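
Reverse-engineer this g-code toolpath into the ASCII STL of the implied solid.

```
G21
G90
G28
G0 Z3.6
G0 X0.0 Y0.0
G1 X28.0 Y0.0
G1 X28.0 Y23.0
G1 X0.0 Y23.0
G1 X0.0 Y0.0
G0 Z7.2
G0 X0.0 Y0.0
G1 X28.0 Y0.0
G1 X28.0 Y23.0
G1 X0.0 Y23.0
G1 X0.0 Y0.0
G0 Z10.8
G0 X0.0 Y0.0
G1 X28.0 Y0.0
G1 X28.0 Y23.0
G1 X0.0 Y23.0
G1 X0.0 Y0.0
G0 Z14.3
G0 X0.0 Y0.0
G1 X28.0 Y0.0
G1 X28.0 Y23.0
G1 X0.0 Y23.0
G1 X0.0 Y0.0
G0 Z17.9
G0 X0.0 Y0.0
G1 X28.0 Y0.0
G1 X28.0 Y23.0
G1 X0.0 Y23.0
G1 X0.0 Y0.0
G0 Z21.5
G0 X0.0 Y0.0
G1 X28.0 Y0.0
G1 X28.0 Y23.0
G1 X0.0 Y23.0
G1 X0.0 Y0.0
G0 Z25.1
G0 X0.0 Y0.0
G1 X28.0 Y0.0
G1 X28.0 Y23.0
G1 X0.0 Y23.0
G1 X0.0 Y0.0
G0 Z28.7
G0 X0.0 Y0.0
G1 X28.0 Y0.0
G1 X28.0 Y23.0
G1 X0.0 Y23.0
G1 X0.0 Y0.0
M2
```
solid part
  facet normal 0.0000 0.0000 -1.0000
    outer loop
      vertex 28.0 23.0 0.0
      vertex 28.0 0.0 0.0
      vertex 0.0 0.0 0.0
    endloop
  endfacet
  facet normal 0.0000 0.0000 -1.0000
    outer loop
      vertex 0.0 23.0 0.0
      vertex 28.0 23.0 0.0
      vertex 0.0 0.0 0.0
    endloop
  endfacet
  facet normal 0.0000 0.0000 1.0000
    outer loop
      vertex 0.0 0.0 28.7
      vertex 28.0 0.0 28.7
      vertex 28.0 23.0 28.7
    endloop
  endfacet
  facet normal 0.0000 0.0000 1.0000
    outer loop
      vertex 0.0 0.0 28.7
      vertex 28.0 23.0 28.7
      vertex 0.0 23.0 28.7
    endloop
  endfacet
  facet normal 0.0000 -1.0000 0.0000
    outer loop
      vertex 0.0 0.0 0.0
      vertex 28.0 0.0 0.0
      vertex 28.0 0.0 28.7
    endloop
  endfacet
  facet normal 0.0000 -1.0000 0.0000
    outer loop
      vertex 0.0 0.0 0.0
      vertex 28.0 0.0 28.7
      vertex 0.0 0.0 28.7
    endloop
  endfacet
  facet normal 0.0000 1.0000 0.0000
    outer loop
      vertex 28.0 23.0 28.7
      vertex 28.0 23.0 0.0
      vertex 0.0 23.0 0.0
    endloop
  endfacet
  facet normal 0.0000 1.0000 0.0000
    outer loop
      vertex 0.0 23.0 28.7
      vertex 28.0 23.0 28.7
      vertex 0.0 23.0 0.0
    endloop
  endfacet
  facet normal -1.0000 0.0000 0.0000
    outer loop
      vertex 0.0 23.0 28.7
      vertex 0.0 23.0 0.0
      vertex 0.0 0.0 0.0
    endloop
  endfacet
  facet normal -1.0000 0.0000 0.0000
    outer loop
      vertex 0.0 0.0 28.7
      vertex 0.0 23.0 28.7
      vertex 0.0 0.0 0.0
    endloop
  endfacet
  facet normal 1.0000 0.0000 0.0000
    outer loop
      vertex 28.0 0.0 0.0
      vertex 28.0 23.0 0.0
      vertex 28.0 23.0 28.7
    endloop
  endfacet
  facet normal 1.0000 0.0000 0.0000
    outer loop
      vertex 28.0 0.0 0.0
      vertex 28.0 23.0 28.7
      vertex 28.0 0.0 28.7
    endloop
  endfacet
endsolid part

The G0 Z moves step by Δz≈3.6 mm. Every layer's G1 loop is the same polygon, so the solid is a straight extrusion of it from z=0 to z≈28.7. Closing with flat bottom and top caps and triangulating gives 12 facets — a rectangular box, roughly 28 × 23 mm footprint and 28.7 mm tall.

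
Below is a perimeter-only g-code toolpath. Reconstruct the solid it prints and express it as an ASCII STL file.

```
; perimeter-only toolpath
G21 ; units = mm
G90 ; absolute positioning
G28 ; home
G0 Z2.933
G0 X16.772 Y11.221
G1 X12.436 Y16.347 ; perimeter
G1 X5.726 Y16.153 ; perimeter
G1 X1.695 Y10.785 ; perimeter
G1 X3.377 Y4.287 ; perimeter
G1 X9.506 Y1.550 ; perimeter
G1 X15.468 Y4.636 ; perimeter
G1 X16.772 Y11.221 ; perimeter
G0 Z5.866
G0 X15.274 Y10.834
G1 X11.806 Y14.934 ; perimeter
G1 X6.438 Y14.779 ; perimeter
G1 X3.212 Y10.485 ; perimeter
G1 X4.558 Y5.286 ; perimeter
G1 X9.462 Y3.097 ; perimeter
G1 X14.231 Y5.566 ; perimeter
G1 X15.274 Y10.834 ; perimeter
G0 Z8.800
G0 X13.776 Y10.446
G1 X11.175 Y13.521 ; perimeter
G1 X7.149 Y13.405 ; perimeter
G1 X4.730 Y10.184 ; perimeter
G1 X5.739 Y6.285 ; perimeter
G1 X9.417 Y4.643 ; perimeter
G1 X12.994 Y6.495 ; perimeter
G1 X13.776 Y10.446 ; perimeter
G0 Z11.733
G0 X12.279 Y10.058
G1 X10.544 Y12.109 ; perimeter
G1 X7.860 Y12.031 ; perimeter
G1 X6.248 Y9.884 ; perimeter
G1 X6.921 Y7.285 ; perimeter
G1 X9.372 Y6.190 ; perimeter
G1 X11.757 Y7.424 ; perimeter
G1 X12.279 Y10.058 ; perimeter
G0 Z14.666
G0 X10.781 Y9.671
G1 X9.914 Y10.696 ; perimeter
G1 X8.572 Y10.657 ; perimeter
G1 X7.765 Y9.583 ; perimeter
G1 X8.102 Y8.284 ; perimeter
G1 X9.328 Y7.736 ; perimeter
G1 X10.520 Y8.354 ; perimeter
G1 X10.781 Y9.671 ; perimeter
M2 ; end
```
solid part
  facet normal 0.0000 0.0000 -1.0000
    outer loop
      vertex 5.015 17.527 0.000
      vertex 13.067 17.760 0.000
      vertex 18.270 11.609 0.000
    endloop
  endfacet
  facet normal 0.0000 0.0000 -1.0000
    outer loop
      vertex 0.177 11.086 0.000
      vertex 5.015 17.527 0.000
      vertex 18.270 11.609 0.000
    endloop
  endfacet
  facet normal 0.0000 0.0000 -1.0000
    outer loop
      vertex 2.196 3.288 0.000
      vertex 0.177 11.086 0.000
      vertex 18.270 11.609 0.000
    endloop
  endfacet
  facet normal 0.0000 0.0000 -1.0000
    outer loop
      vertex 9.551 0.004 0.000
      vertex 2.196 3.288 0.000
      vertex 18.270 11.609 0.000
    endloop
  endfacet
  facet normal 0.0000 0.0000 -1.0000
    outer loop
      vertex 16.705 3.707 0.000
      vertex 9.551 0.004 0.000
      vertex 18.270 11.609 0.000
    endloop
  endfacet
  facet normal 0.6896 0.5833 0.4292
    outer loop
      vertex 18.270 11.609 0.000
      vertex 13.067 17.760 0.000
      vertex 9.283 9.283 17.599
    endloop
  endfacet
  facet normal -0.0261 0.9028 0.4292
    outer loop
      vertex 13.067 17.760 0.000
      vertex 5.015 17.527 0.000
      vertex 9.283 9.283 17.599
    endloop
  endfacet
  facet normal -0.7222 0.5424 0.4292
    outer loop
      vertex 5.015 17.527 0.000
      vertex 0.177 11.086 0.000
      vertex 9.283 9.283 17.599
    endloop
  endfacet
  facet normal -0.8744 -0.2264 0.4292
    outer loop
      vertex 0.177 11.086 0.000
      vertex 2.196 3.288 0.000
      vertex 9.283 9.283 17.599
    endloop
  endfacet
  facet normal -0.3682 -0.8247 0.4292
    outer loop
      vertex 2.196 3.288 0.000
      vertex 9.551 0.004 0.000
      vertex 9.283 9.283 17.599
    endloop
  endfacet
  facet normal 0.4152 -0.8021 0.4292
    outer loop
      vertex 9.551 0.004 0.000
      vertex 16.705 3.707 0.000
      vertex 9.283 9.283 17.599
    endloop
  endfacet
  facet normal 0.8860 -0.1755 0.4292
    outer loop
      vertex 16.705 3.707 0.000
      vertex 18.270 11.609 0.000
      vertex 9.283 9.283 17.599
    endloop
  endfacet
endsolid part

The G0 Z moves step by Δz≈2.933 mm. The G1 loops shrink linearly with z, so the solid tapers from its base footprint up to z≈17.6. Closing with a flat bottom cap and the tapered top and triangulating gives 12 facets — a regular 7-sided pyramid, base circumscribed radius ≈ 9.28 mm, apex at z ≈ 17.6 mm.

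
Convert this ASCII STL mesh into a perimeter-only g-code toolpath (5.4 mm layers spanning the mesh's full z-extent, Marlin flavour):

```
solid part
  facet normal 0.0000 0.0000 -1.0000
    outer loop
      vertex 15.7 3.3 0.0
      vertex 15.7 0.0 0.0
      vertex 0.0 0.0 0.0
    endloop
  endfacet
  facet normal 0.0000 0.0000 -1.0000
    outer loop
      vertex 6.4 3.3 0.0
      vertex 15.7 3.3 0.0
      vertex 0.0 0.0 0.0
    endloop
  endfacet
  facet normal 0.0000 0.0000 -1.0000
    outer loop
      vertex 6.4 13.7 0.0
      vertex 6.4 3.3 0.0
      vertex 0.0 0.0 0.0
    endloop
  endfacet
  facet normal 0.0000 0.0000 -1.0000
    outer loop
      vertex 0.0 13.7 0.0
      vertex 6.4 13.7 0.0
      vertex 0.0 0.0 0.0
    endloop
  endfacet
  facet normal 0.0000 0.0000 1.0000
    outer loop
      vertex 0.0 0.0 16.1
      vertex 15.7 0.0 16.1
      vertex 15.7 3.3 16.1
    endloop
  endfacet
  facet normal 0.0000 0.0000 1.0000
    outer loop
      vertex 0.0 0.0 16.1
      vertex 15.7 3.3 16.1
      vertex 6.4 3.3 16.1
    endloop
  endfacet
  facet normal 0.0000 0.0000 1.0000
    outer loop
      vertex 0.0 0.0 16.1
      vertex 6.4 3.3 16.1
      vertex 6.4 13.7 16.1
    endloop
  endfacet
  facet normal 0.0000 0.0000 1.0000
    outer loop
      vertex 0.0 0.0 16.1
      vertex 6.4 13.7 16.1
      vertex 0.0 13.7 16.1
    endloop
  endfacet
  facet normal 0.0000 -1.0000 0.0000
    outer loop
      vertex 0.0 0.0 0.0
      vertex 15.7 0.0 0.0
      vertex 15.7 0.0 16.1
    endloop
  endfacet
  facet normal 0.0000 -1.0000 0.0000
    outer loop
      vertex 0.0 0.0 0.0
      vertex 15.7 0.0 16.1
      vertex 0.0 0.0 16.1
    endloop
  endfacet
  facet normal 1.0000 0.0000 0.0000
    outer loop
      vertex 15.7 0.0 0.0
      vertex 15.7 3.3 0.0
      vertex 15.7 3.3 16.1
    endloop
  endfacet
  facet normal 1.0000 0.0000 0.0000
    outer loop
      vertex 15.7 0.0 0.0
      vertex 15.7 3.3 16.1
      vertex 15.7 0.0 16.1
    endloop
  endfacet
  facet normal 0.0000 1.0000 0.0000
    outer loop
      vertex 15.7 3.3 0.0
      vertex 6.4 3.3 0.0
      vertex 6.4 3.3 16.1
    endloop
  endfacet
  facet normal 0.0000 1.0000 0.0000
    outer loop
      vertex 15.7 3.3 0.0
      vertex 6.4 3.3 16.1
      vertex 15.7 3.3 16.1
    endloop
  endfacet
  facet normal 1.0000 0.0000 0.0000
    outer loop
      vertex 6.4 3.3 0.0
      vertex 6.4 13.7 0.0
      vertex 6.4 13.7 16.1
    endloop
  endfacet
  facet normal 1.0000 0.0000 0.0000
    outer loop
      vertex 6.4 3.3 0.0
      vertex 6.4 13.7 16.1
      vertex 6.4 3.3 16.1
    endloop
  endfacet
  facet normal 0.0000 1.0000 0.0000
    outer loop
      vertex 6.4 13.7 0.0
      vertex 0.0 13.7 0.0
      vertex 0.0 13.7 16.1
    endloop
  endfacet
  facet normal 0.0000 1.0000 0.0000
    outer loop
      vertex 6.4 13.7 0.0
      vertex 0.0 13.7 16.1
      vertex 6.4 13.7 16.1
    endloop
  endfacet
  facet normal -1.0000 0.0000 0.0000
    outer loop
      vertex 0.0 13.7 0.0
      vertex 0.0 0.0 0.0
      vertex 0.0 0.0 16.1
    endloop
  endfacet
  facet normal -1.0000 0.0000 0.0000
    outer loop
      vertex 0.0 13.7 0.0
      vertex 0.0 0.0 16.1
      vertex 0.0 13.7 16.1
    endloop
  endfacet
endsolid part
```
; perimeter-only toolpath
G21 ; units = mm
G90 ; absolute positioning
G28 ; home
; layer 1
G0 Z5.4
G0 X0.0 Y0.0
G1 X15.7 Y0.0
G1 X15.7 Y3.3
G1 X6.4 Y3.3
G1 X6.4 Y13.7
G1 X0.0 Y13.7
G1 X0.0 Y0.0
; layer 2
G0 Z10.7
G0 X0.0 Y0.0
G1 X15.7 Y0.0
G1 X15.7 Y3.3
G1 X6.4 Y3.3
G1 X6.4 Y13.7
G1 X0.0 Y13.7
G1 X0.0 Y0.0
; layer 3
G0 Z16.1
G0 X0.0 Y0.0
G1 X15.7 Y0.0
G1 X15.7 Y3.3
G1 X6.4 Y3.3
G1 X6.4 Y13.7
G1 X0.0 Y13.7
G1 X0.0 Y0.0
M2 ; end

The solid is an L-shaped prism: outer 15.7 × 13.7 mm, arm thicknesses ≈ 3.3 mm (horizontal) and 6.4 mm (vertical), extruded 16.1 mm in z. Slicing at Δz = 5.4 mm — 3 equal slices spanning the solid's height, so layer i sits at z = i·h/3 — gives 3 non-empty perimeters. Each is a 6-segment closed polygon; G0 lifts to the layer z and rapids to the start vertex, then G1 traces the edges.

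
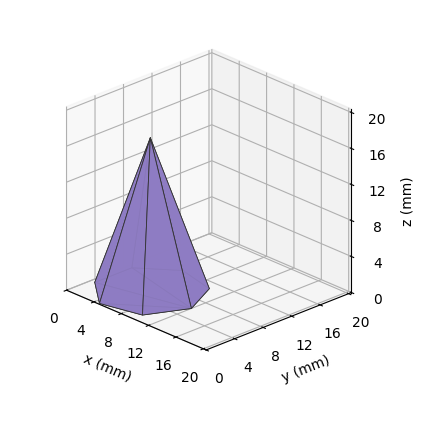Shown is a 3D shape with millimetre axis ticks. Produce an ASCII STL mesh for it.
Reading the render: the shape is a regular 7-sided pyramid, base circumscribed radius ≈ 6 mm, apex at z ≈ 17 mm (dimensions read to the nearest mm from the axis ticks). For the STL, each face is triangulated and given an outward normal.

solid part
  facet normal 0.0000 0.0000 -1.0000
    outer loop
      vertex 4.66 11.85 0.00
      vertex 9.74 10.69 0.00
      vertex 12.00 6.00 0.00
    endloop
  endfacet
  facet normal 0.0000 0.0000 -1.0000
    outer loop
      vertex 0.59 8.60 0.00
      vertex 4.66 11.85 0.00
      vertex 12.00 6.00 0.00
    endloop
  endfacet
  facet normal 0.0000 0.0000 -1.0000
    outer loop
      vertex 0.59 3.40 0.00
      vertex 0.59 8.60 0.00
      vertex 12.00 6.00 0.00
    endloop
  endfacet
  facet normal 0.0000 0.0000 -1.0000
    outer loop
      vertex 4.66 0.15 0.00
      vertex 0.59 3.40 0.00
      vertex 12.00 6.00 0.00
    endloop
  endfacet
  facet normal 0.0000 0.0000 -1.0000
    outer loop
      vertex 9.74 1.31 0.00
      vertex 4.66 0.15 0.00
      vertex 12.00 6.00 0.00
    endloop
  endfacet
  facet normal 0.8585 0.4137 0.3030
    outer loop
      vertex 12.00 6.00 0.00
      vertex 9.74 10.69 0.00
      vertex 6.00 6.00 17.00
    endloop
  endfacet
  facet normal 0.2122 0.9291 0.3030
    outer loop
      vertex 9.74 10.69 0.00
      vertex 4.66 11.85 0.00
      vertex 6.00 6.00 17.00
    endloop
  endfacet
  facet normal -0.5946 0.7447 0.3031
    outer loop
      vertex 4.66 11.85 0.00
      vertex 0.59 8.60 0.00
      vertex 6.00 6.00 17.00
    endloop
  endfacet
  facet normal -0.9529 0.0000 0.3032
    outer loop
      vertex 0.59 8.60 0.00
      vertex 0.59 3.40 0.00
      vertex 6.00 6.00 17.00
    endloop
  endfacet
  facet normal -0.5946 -0.7447 0.3031
    outer loop
      vertex 0.59 3.40 0.00
      vertex 4.66 0.15 0.00
      vertex 6.00 6.00 17.00
    endloop
  endfacet
  facet normal 0.2122 -0.9291 0.3030
    outer loop
      vertex 4.66 0.15 0.00
      vertex 9.74 1.31 0.00
      vertex 6.00 6.00 17.00
    endloop
  endfacet
  facet normal 0.8585 -0.4137 0.3030
    outer loop
      vertex 9.74 1.31 0.00
      vertex 12.00 6.00 0.00
      vertex 6.00 6.00 17.00
    endloop
  endfacet
endsolid part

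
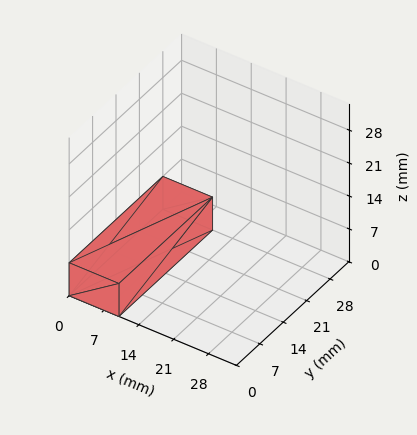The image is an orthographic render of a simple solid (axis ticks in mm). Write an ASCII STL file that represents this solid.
Reading the render: the shape is a rectangular box, roughly 10 × 28 mm footprint and 7 mm tall (dimensions read to the nearest mm from the axis ticks). For the STL, each face is triangulated and given an outward normal.

solid part
  facet normal 0.0000 0.0000 -1.0000
    outer loop
      vertex 10.000 28.000 0.000
      vertex 10.000 0.000 0.000
      vertex 0.000 0.000 0.000
    endloop
  endfacet
  facet normal 0.0000 0.0000 -1.0000
    outer loop
      vertex 0.000 28.000 0.000
      vertex 10.000 28.000 0.000
      vertex 0.000 0.000 0.000
    endloop
  endfacet
  facet normal 0.0000 0.0000 1.0000
    outer loop
      vertex 0.000 0.000 7.000
      vertex 10.000 0.000 7.000
      vertex 10.000 28.000 7.000
    endloop
  endfacet
  facet normal 0.0000 0.0000 1.0000
    outer loop
      vertex 0.000 0.000 7.000
      vertex 10.000 28.000 7.000
      vertex 0.000 28.000 7.000
    endloop
  endfacet
  facet normal 0.0000 -1.0000 0.0000
    outer loop
      vertex 0.000 0.000 0.000
      vertex 10.000 0.000 0.000
      vertex 10.000 0.000 7.000
    endloop
  endfacet
  facet normal 0.0000 -1.0000 0.0000
    outer loop
      vertex 0.000 0.000 0.000
      vertex 10.000 0.000 7.000
      vertex 0.000 0.000 7.000
    endloop
  endfacet
  facet normal 0.0000 1.0000 0.0000
    outer loop
      vertex 10.000 28.000 7.000
      vertex 10.000 28.000 0.000
      vertex 0.000 28.000 0.000
    endloop
  endfacet
  facet normal 0.0000 1.0000 0.0000
    outer loop
      vertex 0.000 28.000 7.000
      vertex 10.000 28.000 7.000
      vertex 0.000 28.000 0.000
    endloop
  endfacet
  facet normal -1.0000 0.0000 0.0000
    outer loop
      vertex 0.000 28.000 7.000
      vertex 0.000 28.000 0.000
      vertex 0.000 0.000 0.000
    endloop
  endfacet
  facet normal -1.0000 0.0000 0.0000
    outer loop
      vertex 0.000 0.000 7.000
      vertex 0.000 28.000 7.000
      vertex 0.000 0.000 0.000
    endloop
  endfacet
  facet normal 1.0000 0.0000 0.0000
    outer loop
      vertex 10.000 0.000 0.000
      vertex 10.000 28.000 0.000
      vertex 10.000 28.000 7.000
    endloop
  endfacet
  facet normal 1.0000 0.0000 0.0000
    outer loop
      vertex 10.000 0.000 0.000
      vertex 10.000 28.000 7.000
      vertex 10.000 0.000 7.000
    endloop
  endfacet
endsolid part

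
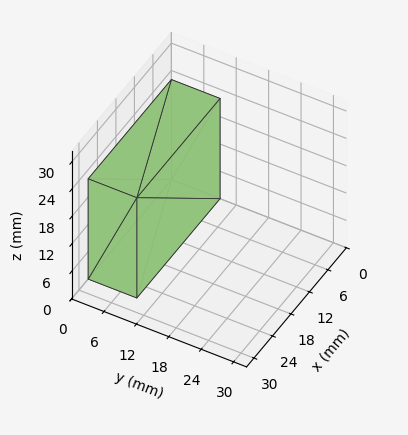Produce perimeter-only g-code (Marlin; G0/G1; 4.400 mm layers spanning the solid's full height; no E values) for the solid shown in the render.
Reading the render: the shape is a rectangular box, roughly 27 × 9 mm footprint and 22 mm tall (dimensions read to the nearest mm from the axis ticks). For the g-code, the solid's height is divided into equal slices at the stated Δz and each level perimeter traced with G1 moves after a G0 lift.

; perimeter-only toolpath
G21 ; units = mm
G90 ; absolute positioning
G28 ; home
; layer 1
G0 Z4.400
G0 X0.000 Y0.000
G1 X27.000 Y0.000
G1 X27.000 Y9.000
G1 X0.000 Y9.000
G1 X0.000 Y0.000
; layer 2
G0 Z8.800
G0 X0.000 Y0.000
G1 X27.000 Y0.000
G1 X27.000 Y9.000
G1 X0.000 Y9.000
G1 X0.000 Y0.000
; layer 3
G0 Z13.200
G0 X0.000 Y0.000
G1 X27.000 Y0.000
G1 X27.000 Y9.000
G1 X0.000 Y9.000
G1 X0.000 Y0.000
; layer 4
G0 Z17.600
G0 X0.000 Y0.000
G1 X27.000 Y0.000
G1 X27.000 Y9.000
G1 X0.000 Y9.000
G1 X0.000 Y0.000
; layer 5
G0 Z22.000
G0 X0.000 Y0.000
G1 X27.000 Y0.000
G1 X27.000 Y9.000
G1 X0.000 Y9.000
G1 X0.000 Y0.000
M2 ; end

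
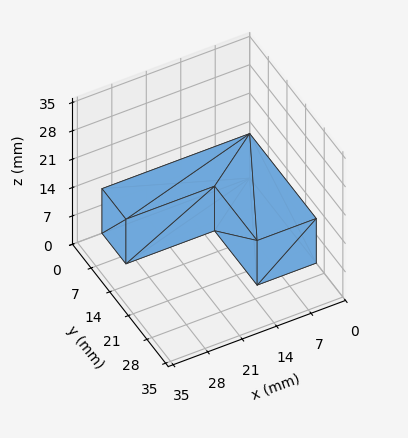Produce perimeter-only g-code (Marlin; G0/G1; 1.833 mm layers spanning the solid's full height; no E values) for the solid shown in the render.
Reading the render: the shape is an L-shaped prism: outer 30 × 25 mm, arm thicknesses ≈ 9 mm (horizontal) and 12 mm (vertical), extruded 11 mm in z (dimensions read to the nearest mm from the axis ticks). For the g-code, the solid's height is divided into equal slices at the stated Δz and each level perimeter traced with G1 moves after a G0 lift.

; perimeter-only toolpath
G21 ; units = mm
G90 ; absolute positioning
G28 ; home
; layer 1
G0 Z1.833
G0 X0.000 Y0.000
G1 X30.000 Y0.000
G1 X30.000 Y9.000
G1 X12.000 Y9.000
G1 X12.000 Y25.000
G1 X0.000 Y25.000
G1 X0.000 Y0.000
; layer 2
G0 Z3.667
G0 X0.000 Y0.000
G1 X30.000 Y0.000
G1 X30.000 Y9.000
G1 X12.000 Y9.000
G1 X12.000 Y25.000
G1 X0.000 Y25.000
G1 X0.000 Y0.000
; layer 3
G0 Z5.500
G0 X0.000 Y0.000
G1 X30.000 Y0.000
G1 X30.000 Y9.000
G1 X12.000 Y9.000
G1 X12.000 Y25.000
G1 X0.000 Y25.000
G1 X0.000 Y0.000
; layer 4
G0 Z7.333
G0 X0.000 Y0.000
G1 X30.000 Y0.000
G1 X30.000 Y9.000
G1 X12.000 Y9.000
G1 X12.000 Y25.000
G1 X0.000 Y25.000
G1 X0.000 Y0.000
; layer 5
G0 Z9.167
G0 X0.000 Y0.000
G1 X30.000 Y0.000
G1 X30.000 Y9.000
G1 X12.000 Y9.000
G1 X12.000 Y25.000
G1 X0.000 Y25.000
G1 X0.000 Y0.000
; layer 6
G0 Z11.000
G0 X0.000 Y0.000
G1 X30.000 Y0.000
G1 X30.000 Y9.000
G1 X12.000 Y9.000
G1 X12.000 Y25.000
G1 X0.000 Y25.000
G1 X0.000 Y0.000
M2 ; end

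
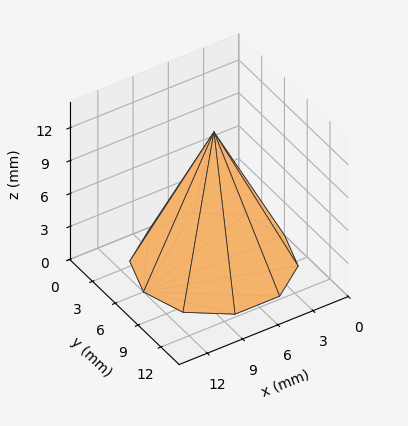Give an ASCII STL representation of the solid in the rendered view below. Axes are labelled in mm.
Reading the render: the shape is a regular 10-sided pyramid, base circumscribed radius ≈ 6 mm, apex at z ≈ 12 mm (dimensions read to the nearest mm from the axis ticks). For the STL, each face is triangulated and given an outward normal.

solid part
  facet normal 0.0000 0.0000 -1.0000
    outer loop
      vertex 7.9 11.7 0.0
      vertex 10.9 9.5 0.0
      vertex 12.0 6.0 0.0
    endloop
  endfacet
  facet normal 0.0000 0.0000 -1.0000
    outer loop
      vertex 4.1 11.7 0.0
      vertex 7.9 11.7 0.0
      vertex 12.0 6.0 0.0
    endloop
  endfacet
  facet normal 0.0000 0.0000 -1.0000
    outer loop
      vertex 1.1 9.5 0.0
      vertex 4.1 11.7 0.0
      vertex 12.0 6.0 0.0
    endloop
  endfacet
  facet normal 0.0000 0.0000 -1.0000
    outer loop
      vertex 0.0 6.0 0.0
      vertex 1.1 9.5 0.0
      vertex 12.0 6.0 0.0
    endloop
  endfacet
  facet normal 0.0000 0.0000 -1.0000
    outer loop
      vertex 1.1 2.5 0.0
      vertex 0.0 6.0 0.0
      vertex 12.0 6.0 0.0
    endloop
  endfacet
  facet normal 0.0000 0.0000 -1.0000
    outer loop
      vertex 4.1 0.3 0.0
      vertex 1.1 2.5 0.0
      vertex 12.0 6.0 0.0
    endloop
  endfacet
  facet normal 0.0000 0.0000 -1.0000
    outer loop
      vertex 7.9 0.3 0.0
      vertex 4.1 0.3 0.0
      vertex 12.0 6.0 0.0
    endloop
  endfacet
  facet normal 0.0000 0.0000 -1.0000
    outer loop
      vertex 10.9 2.5 0.0
      vertex 7.9 0.3 0.0
      vertex 12.0 6.0 0.0
    endloop
  endfacet
  facet normal 0.8611 0.2706 0.4305
    outer loop
      vertex 12.0 6.0 0.0
      vertex 10.9 9.5 0.0
      vertex 6.0 6.0 12.0
    endloop
  endfacet
  facet normal 0.5338 0.7279 0.4303
    outer loop
      vertex 10.9 9.5 0.0
      vertex 7.9 11.7 0.0
      vertex 6.0 6.0 12.0
    endloop
  endfacet
  facet normal 0.0000 0.9033 0.4291
    outer loop
      vertex 7.9 11.7 0.0
      vertex 4.1 11.7 0.0
      vertex 6.0 6.0 12.0
    endloop
  endfacet
  facet normal -0.5338 0.7279 0.4303
    outer loop
      vertex 4.1 11.7 0.0
      vertex 1.1 9.5 0.0
      vertex 6.0 6.0 12.0
    endloop
  endfacet
  facet normal -0.8611 0.2706 0.4305
    outer loop
      vertex 1.1 9.5 0.0
      vertex 0.0 6.0 0.0
      vertex 6.0 6.0 12.0
    endloop
  endfacet
  facet normal -0.8611 -0.2706 0.4305
    outer loop
      vertex 0.0 6.0 0.0
      vertex 1.1 2.5 0.0
      vertex 6.0 6.0 12.0
    endloop
  endfacet
  facet normal -0.5338 -0.7279 0.4303
    outer loop
      vertex 1.1 2.5 0.0
      vertex 4.1 0.3 0.0
      vertex 6.0 6.0 12.0
    endloop
  endfacet
  facet normal 0.0000 -0.9033 0.4291
    outer loop
      vertex 4.1 0.3 0.0
      vertex 7.9 0.3 0.0
      vertex 6.0 6.0 12.0
    endloop
  endfacet
  facet normal 0.5338 -0.7279 0.4303
    outer loop
      vertex 7.9 0.3 0.0
      vertex 10.9 2.5 0.0
      vertex 6.0 6.0 12.0
    endloop
  endfacet
  facet normal 0.8611 -0.2706 0.4305
    outer loop
      vertex 10.9 2.5 0.0
      vertex 12.0 6.0 0.0
      vertex 6.0 6.0 12.0
    endloop
  endfacet
endsolid part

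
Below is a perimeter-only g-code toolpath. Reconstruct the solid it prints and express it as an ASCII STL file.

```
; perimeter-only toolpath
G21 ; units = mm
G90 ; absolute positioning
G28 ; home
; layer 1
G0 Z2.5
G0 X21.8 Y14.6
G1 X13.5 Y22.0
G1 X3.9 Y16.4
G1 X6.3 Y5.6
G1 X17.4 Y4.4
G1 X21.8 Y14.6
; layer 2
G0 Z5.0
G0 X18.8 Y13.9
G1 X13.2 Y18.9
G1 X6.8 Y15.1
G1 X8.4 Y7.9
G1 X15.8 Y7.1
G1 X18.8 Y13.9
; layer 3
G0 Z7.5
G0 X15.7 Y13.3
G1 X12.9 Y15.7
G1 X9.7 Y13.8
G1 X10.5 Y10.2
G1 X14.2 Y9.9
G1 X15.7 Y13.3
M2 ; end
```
solid part
  facet normal 0.0000 0.0000 -1.0000
    outer loop
      vertex 1.0 17.6 0.0
      vertex 13.8 25.1 0.0
      vertex 24.9 15.3 0.0
    endloop
  endfacet
  facet normal 0.0000 0.0000 -1.0000
    outer loop
      vertex 4.2 3.2 0.0
      vertex 1.0 17.6 0.0
      vertex 24.9 15.3 0.0
    endloop
  endfacet
  facet normal 0.0000 0.0000 -1.0000
    outer loop
      vertex 19.0 1.7 0.0
      vertex 4.2 3.2 0.0
      vertex 24.9 15.3 0.0
    endloop
  endfacet
  facet normal 0.4642 0.5257 0.7129
    outer loop
      vertex 24.9 15.3 0.0
      vertex 13.8 25.1 0.0
      vertex 12.6 12.6 10.0
    endloop
  endfacet
  facet normal -0.3543 0.6047 0.7133
    outer loop
      vertex 13.8 25.1 0.0
      vertex 1.0 17.6 0.0
      vertex 12.6 12.6 10.0
    endloop
  endfacet
  facet normal -0.6821 -0.1516 0.7154
    outer loop
      vertex 1.0 17.6 0.0
      vertex 4.2 3.2 0.0
      vertex 12.6 12.6 10.0
    endloop
  endfacet
  facet normal -0.0706 -0.6965 0.7140
    outer loop
      vertex 4.2 3.2 0.0
      vertex 19.0 1.7 0.0
      vertex 12.6 12.6 10.0
    endloop
  endfacet
  facet normal 0.6419 -0.2785 0.7144
    outer loop
      vertex 19.0 1.7 0.0
      vertex 24.9 15.3 0.0
      vertex 12.6 12.6 10.0
    endloop
  endfacet
endsolid part

The G0 Z moves step by Δz≈2.5 mm. The G1 loops shrink linearly with z, so the solid tapers from its base footprint up to z≈10. Closing with a flat bottom cap and the tapered top and triangulating gives 8 facets — a regular 5-sided pyramid, base circumscribed radius ≈ 12.6 mm, apex at z ≈ 10 mm.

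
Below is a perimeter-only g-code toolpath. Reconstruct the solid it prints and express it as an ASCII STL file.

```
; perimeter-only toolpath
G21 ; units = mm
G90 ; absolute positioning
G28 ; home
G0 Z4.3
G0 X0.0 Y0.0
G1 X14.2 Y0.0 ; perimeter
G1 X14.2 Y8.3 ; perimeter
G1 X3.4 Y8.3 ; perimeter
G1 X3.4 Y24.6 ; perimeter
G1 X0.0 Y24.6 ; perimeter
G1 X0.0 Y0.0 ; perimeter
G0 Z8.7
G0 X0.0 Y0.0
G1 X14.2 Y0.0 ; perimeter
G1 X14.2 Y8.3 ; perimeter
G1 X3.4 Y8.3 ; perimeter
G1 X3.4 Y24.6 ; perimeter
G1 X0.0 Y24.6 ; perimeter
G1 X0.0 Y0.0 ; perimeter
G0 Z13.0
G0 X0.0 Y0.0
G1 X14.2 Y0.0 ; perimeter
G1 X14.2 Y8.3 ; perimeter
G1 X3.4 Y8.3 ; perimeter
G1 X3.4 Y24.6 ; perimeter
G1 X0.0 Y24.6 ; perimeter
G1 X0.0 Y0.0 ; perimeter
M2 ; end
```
solid part
  facet normal 0.0000 0.0000 -1.0000
    outer loop
      vertex 14.2 8.3 0.0
      vertex 14.2 0.0 0.0
      vertex 0.0 0.0 0.0
    endloop
  endfacet
  facet normal 0.0000 0.0000 -1.0000
    outer loop
      vertex 3.4 8.3 0.0
      vertex 14.2 8.3 0.0
      vertex 0.0 0.0 0.0
    endloop
  endfacet
  facet normal 0.0000 0.0000 -1.0000
    outer loop
      vertex 3.4 24.6 0.0
      vertex 3.4 8.3 0.0
      vertex 0.0 0.0 0.0
    endloop
  endfacet
  facet normal 0.0000 0.0000 -1.0000
    outer loop
      vertex 0.0 24.6 0.0
      vertex 3.4 24.6 0.0
      vertex 0.0 0.0 0.0
    endloop
  endfacet
  facet normal 0.0000 0.0000 1.0000
    outer loop
      vertex 0.0 0.0 13.0
      vertex 14.2 0.0 13.0
      vertex 14.2 8.3 13.0
    endloop
  endfacet
  facet normal 0.0000 0.0000 1.0000
    outer loop
      vertex 0.0 0.0 13.0
      vertex 14.2 8.3 13.0
      vertex 3.4 8.3 13.0
    endloop
  endfacet
  facet normal 0.0000 0.0000 1.0000
    outer loop
      vertex 0.0 0.0 13.0
      vertex 3.4 8.3 13.0
      vertex 3.4 24.6 13.0
    endloop
  endfacet
  facet normal 0.0000 0.0000 1.0000
    outer loop
      vertex 0.0 0.0 13.0
      vertex 3.4 24.6 13.0
      vertex 0.0 24.6 13.0
    endloop
  endfacet
  facet normal 0.0000 -1.0000 0.0000
    outer loop
      vertex 0.0 0.0 0.0
      vertex 14.2 0.0 0.0
      vertex 14.2 0.0 13.0
    endloop
  endfacet
  facet normal 0.0000 -1.0000 0.0000
    outer loop
      vertex 0.0 0.0 0.0
      vertex 14.2 0.0 13.0
      vertex 0.0 0.0 13.0
    endloop
  endfacet
  facet normal 1.0000 0.0000 0.0000
    outer loop
      vertex 14.2 0.0 0.0
      vertex 14.2 8.3 0.0
      vertex 14.2 8.3 13.0
    endloop
  endfacet
  facet normal 1.0000 0.0000 0.0000
    outer loop
      vertex 14.2 0.0 0.0
      vertex 14.2 8.3 13.0
      vertex 14.2 0.0 13.0
    endloop
  endfacet
  facet normal 0.0000 1.0000 0.0000
    outer loop
      vertex 14.2 8.3 0.0
      vertex 3.4 8.3 0.0
      vertex 3.4 8.3 13.0
    endloop
  endfacet
  facet normal 0.0000 1.0000 0.0000
    outer loop
      vertex 14.2 8.3 0.0
      vertex 3.4 8.3 13.0
      vertex 14.2 8.3 13.0
    endloop
  endfacet
  facet normal 1.0000 0.0000 0.0000
    outer loop
      vertex 3.4 8.3 0.0
      vertex 3.4 24.6 0.0
      vertex 3.4 24.6 13.0
    endloop
  endfacet
  facet normal 1.0000 0.0000 0.0000
    outer loop
      vertex 3.4 8.3 0.0
      vertex 3.4 24.6 13.0
      vertex 3.4 8.3 13.0
    endloop
  endfacet
  facet normal 0.0000 1.0000 0.0000
    outer loop
      vertex 3.4 24.6 0.0
      vertex 0.0 24.6 0.0
      vertex 0.0 24.6 13.0
    endloop
  endfacet
  facet normal 0.0000 1.0000 0.0000
    outer loop
      vertex 3.4 24.6 0.0
      vertex 0.0 24.6 13.0
      vertex 3.4 24.6 13.0
    endloop
  endfacet
  facet normal -1.0000 0.0000 0.0000
    outer loop
      vertex 0.0 24.6 0.0
      vertex 0.0 0.0 0.0
      vertex 0.0 0.0 13.0
    endloop
  endfacet
  facet normal -1.0000 0.0000 0.0000
    outer loop
      vertex 0.0 24.6 0.0
      vertex 0.0 0.0 13.0
      vertex 0.0 24.6 13.0
    endloop
  endfacet
endsolid part

The G0 Z moves step by Δz≈4.3 mm. Every layer's G1 loop is the same polygon, so the solid is a straight extrusion of it from z=0 to z≈13. Closing with flat bottom and top caps and triangulating gives 20 facets — an L-shaped prism: outer 14.2 × 24.6 mm, arm thicknesses ≈ 8.3 mm (horizontal) and 3.4 mm (vertical), extruded 13 mm in z.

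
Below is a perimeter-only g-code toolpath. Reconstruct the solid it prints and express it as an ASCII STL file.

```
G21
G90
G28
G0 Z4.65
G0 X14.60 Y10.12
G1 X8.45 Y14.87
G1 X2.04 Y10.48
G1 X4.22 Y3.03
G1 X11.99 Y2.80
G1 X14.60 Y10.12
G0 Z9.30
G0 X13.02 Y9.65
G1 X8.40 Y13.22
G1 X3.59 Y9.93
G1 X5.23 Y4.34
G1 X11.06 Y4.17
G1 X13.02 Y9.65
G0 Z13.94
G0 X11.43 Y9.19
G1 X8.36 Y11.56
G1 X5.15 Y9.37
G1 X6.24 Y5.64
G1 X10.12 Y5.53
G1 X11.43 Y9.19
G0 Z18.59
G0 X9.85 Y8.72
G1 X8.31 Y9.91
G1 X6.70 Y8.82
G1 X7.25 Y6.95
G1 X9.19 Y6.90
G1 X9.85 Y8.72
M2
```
solid part
  facet normal 0.0000 0.0000 -1.0000
    outer loop
      vertex 0.48 11.04 0.00
      vertex 8.50 16.52 0.00
      vertex 16.19 10.58 0.00
    endloop
  endfacet
  facet normal 0.0000 0.0000 -1.0000
    outer loop
      vertex 3.21 1.72 0.00
      vertex 0.48 11.04 0.00
      vertex 16.19 10.58 0.00
    endloop
  endfacet
  facet normal 0.0000 0.0000 -1.0000
    outer loop
      vertex 12.92 1.44 0.00
      vertex 3.21 1.72 0.00
      vertex 16.19 10.58 0.00
    endloop
  endfacet
  facet normal 0.5875 0.7606 0.2764
    outer loop
      vertex 16.19 10.58 0.00
      vertex 8.50 16.52 0.00
      vertex 8.26 8.26 23.24
    endloop
  endfacet
  facet normal -0.5422 0.7935 0.2764
    outer loop
      vertex 8.50 16.52 0.00
      vertex 0.48 11.04 0.00
      vertex 8.26 8.26 23.24
    endloop
  endfacet
  facet normal -0.9223 -0.2702 0.2764
    outer loop
      vertex 0.48 11.04 0.00
      vertex 3.21 1.72 0.00
      vertex 8.26 8.26 23.24
    endloop
  endfacet
  facet normal -0.0277 -0.9607 0.2764
    outer loop
      vertex 3.21 1.72 0.00
      vertex 12.92 1.44 0.00
      vertex 8.26 8.26 23.24
    endloop
  endfacet
  facet normal 0.9049 -0.3237 0.2764
    outer loop
      vertex 12.92 1.44 0.00
      vertex 16.19 10.58 0.00
      vertex 8.26 8.26 23.24
    endloop
  endfacet
endsolid part

The G0 Z moves step by Δz≈4.65 mm. The G1 loops shrink linearly with z, so the solid tapers from its base footprint up to z≈23.2. Closing with a flat bottom cap and the tapered top and triangulating gives 8 facets — a regular 5-sided pyramid, base circumscribed radius ≈ 8.26 mm, apex at z ≈ 23.2 mm.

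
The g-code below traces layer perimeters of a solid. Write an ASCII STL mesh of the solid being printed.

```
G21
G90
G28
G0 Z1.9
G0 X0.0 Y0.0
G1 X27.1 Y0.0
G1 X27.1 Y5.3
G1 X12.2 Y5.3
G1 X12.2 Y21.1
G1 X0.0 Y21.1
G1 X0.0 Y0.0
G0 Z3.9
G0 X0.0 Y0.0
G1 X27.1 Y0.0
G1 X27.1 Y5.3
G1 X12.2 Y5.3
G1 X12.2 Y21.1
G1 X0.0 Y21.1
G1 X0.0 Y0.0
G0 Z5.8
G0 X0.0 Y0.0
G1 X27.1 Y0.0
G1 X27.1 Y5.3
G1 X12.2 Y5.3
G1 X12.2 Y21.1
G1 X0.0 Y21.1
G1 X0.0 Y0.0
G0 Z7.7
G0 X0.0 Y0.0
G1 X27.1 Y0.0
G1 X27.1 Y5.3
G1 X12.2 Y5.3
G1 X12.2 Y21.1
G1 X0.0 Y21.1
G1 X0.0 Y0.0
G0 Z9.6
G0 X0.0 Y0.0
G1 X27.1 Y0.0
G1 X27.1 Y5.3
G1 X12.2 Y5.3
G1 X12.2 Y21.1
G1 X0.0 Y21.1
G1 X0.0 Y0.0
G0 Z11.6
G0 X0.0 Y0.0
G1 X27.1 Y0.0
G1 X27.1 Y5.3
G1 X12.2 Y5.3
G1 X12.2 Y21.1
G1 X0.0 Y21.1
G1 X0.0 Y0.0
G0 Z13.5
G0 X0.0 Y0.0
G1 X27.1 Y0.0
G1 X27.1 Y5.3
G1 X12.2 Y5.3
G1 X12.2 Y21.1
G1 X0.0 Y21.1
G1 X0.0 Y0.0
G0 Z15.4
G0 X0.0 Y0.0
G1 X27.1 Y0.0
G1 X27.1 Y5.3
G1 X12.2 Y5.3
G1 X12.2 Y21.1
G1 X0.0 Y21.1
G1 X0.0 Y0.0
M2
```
solid part
  facet normal 0.0000 0.0000 -1.0000
    outer loop
      vertex 27.1 5.3 0.0
      vertex 27.1 0.0 0.0
      vertex 0.0 0.0 0.0
    endloop
  endfacet
  facet normal 0.0000 0.0000 -1.0000
    outer loop
      vertex 12.2 5.3 0.0
      vertex 27.1 5.3 0.0
      vertex 0.0 0.0 0.0
    endloop
  endfacet
  facet normal 0.0000 0.0000 -1.0000
    outer loop
      vertex 12.2 21.1 0.0
      vertex 12.2 5.3 0.0
      vertex 0.0 0.0 0.0
    endloop
  endfacet
  facet normal 0.0000 0.0000 -1.0000
    outer loop
      vertex 0.0 21.1 0.0
      vertex 12.2 21.1 0.0
      vertex 0.0 0.0 0.0
    endloop
  endfacet
  facet normal 0.0000 0.0000 1.0000
    outer loop
      vertex 0.0 0.0 15.4
      vertex 27.1 0.0 15.4
      vertex 27.1 5.3 15.4
    endloop
  endfacet
  facet normal 0.0000 0.0000 1.0000
    outer loop
      vertex 0.0 0.0 15.4
      vertex 27.1 5.3 15.4
      vertex 12.2 5.3 15.4
    endloop
  endfacet
  facet normal 0.0000 0.0000 1.0000
    outer loop
      vertex 0.0 0.0 15.4
      vertex 12.2 5.3 15.4
      vertex 12.2 21.1 15.4
    endloop
  endfacet
  facet normal 0.0000 0.0000 1.0000
    outer loop
      vertex 0.0 0.0 15.4
      vertex 12.2 21.1 15.4
      vertex 0.0 21.1 15.4
    endloop
  endfacet
  facet normal 0.0000 -1.0000 0.0000
    outer loop
      vertex 0.0 0.0 0.0
      vertex 27.1 0.0 0.0
      vertex 27.1 0.0 15.4
    endloop
  endfacet
  facet normal 0.0000 -1.0000 0.0000
    outer loop
      vertex 0.0 0.0 0.0
      vertex 27.1 0.0 15.4
      vertex 0.0 0.0 15.4
    endloop
  endfacet
  facet normal 1.0000 0.0000 0.0000
    outer loop
      vertex 27.1 0.0 0.0
      vertex 27.1 5.3 0.0
      vertex 27.1 5.3 15.4
    endloop
  endfacet
  facet normal 1.0000 0.0000 0.0000
    outer loop
      vertex 27.1 0.0 0.0
      vertex 27.1 5.3 15.4
      vertex 27.1 0.0 15.4
    endloop
  endfacet
  facet normal 0.0000 1.0000 0.0000
    outer loop
      vertex 27.1 5.3 0.0
      vertex 12.2 5.3 0.0
      vertex 12.2 5.3 15.4
    endloop
  endfacet
  facet normal 0.0000 1.0000 0.0000
    outer loop
      vertex 27.1 5.3 0.0
      vertex 12.2 5.3 15.4
      vertex 27.1 5.3 15.4
    endloop
  endfacet
  facet normal 1.0000 0.0000 0.0000
    outer loop
      vertex 12.2 5.3 0.0
      vertex 12.2 21.1 0.0
      vertex 12.2 21.1 15.4
    endloop
  endfacet
  facet normal 1.0000 0.0000 0.0000
    outer loop
      vertex 12.2 5.3 0.0
      vertex 12.2 21.1 15.4
      vertex 12.2 5.3 15.4
    endloop
  endfacet
  facet normal 0.0000 1.0000 0.0000
    outer loop
      vertex 12.2 21.1 0.0
      vertex 0.0 21.1 0.0
      vertex 0.0 21.1 15.4
    endloop
  endfacet
  facet normal 0.0000 1.0000 0.0000
    outer loop
      vertex 12.2 21.1 0.0
      vertex 0.0 21.1 15.4
      vertex 12.2 21.1 15.4
    endloop
  endfacet
  facet normal -1.0000 0.0000 0.0000
    outer loop
      vertex 0.0 21.1 0.0
      vertex 0.0 0.0 0.0
      vertex 0.0 0.0 15.4
    endloop
  endfacet
  facet normal -1.0000 0.0000 0.0000
    outer loop
      vertex 0.0 21.1 0.0
      vertex 0.0 0.0 15.4
      vertex 0.0 21.1 15.4
    endloop
  endfacet
endsolid part

The G0 Z moves step by Δz≈1.9 mm. Every layer's G1 loop is the same polygon, so the solid is a straight extrusion of it from z=0 to z≈15.4. Closing with flat bottom and top caps and triangulating gives 20 facets — an L-shaped prism: outer 27.1 × 21.1 mm, arm thicknesses ≈ 5.3 mm (horizontal) and 12.2 mm (vertical), extruded 15.4 mm in z.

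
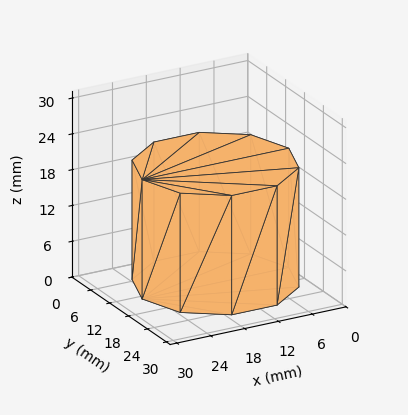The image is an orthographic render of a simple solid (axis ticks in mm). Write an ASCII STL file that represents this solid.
Reading the render: the shape is a regular 10-sided prism (a cylinder approximated with 10 flat sides), circumscribed radius ≈ 13 mm, height ≈ 20 mm (dimensions read to the nearest mm from the axis ticks). For the STL, each face is triangulated and given an outward normal.

solid part
  facet normal 0.0000 0.0000 -1.0000
    outer loop
      vertex 17.02 25.36 0.00
      vertex 23.52 20.64 0.00
      vertex 26.00 13.00 0.00
    endloop
  endfacet
  facet normal 0.0000 0.0000 -1.0000
    outer loop
      vertex 8.98 25.36 0.00
      vertex 17.02 25.36 0.00
      vertex 26.00 13.00 0.00
    endloop
  endfacet
  facet normal 0.0000 0.0000 -1.0000
    outer loop
      vertex 2.48 20.64 0.00
      vertex 8.98 25.36 0.00
      vertex 26.00 13.00 0.00
    endloop
  endfacet
  facet normal 0.0000 0.0000 -1.0000
    outer loop
      vertex 0.00 13.00 0.00
      vertex 2.48 20.64 0.00
      vertex 26.00 13.00 0.00
    endloop
  endfacet
  facet normal 0.0000 0.0000 -1.0000
    outer loop
      vertex 2.48 5.36 0.00
      vertex 0.00 13.00 0.00
      vertex 26.00 13.00 0.00
    endloop
  endfacet
  facet normal 0.0000 0.0000 -1.0000
    outer loop
      vertex 8.98 0.64 0.00
      vertex 2.48 5.36 0.00
      vertex 26.00 13.00 0.00
    endloop
  endfacet
  facet normal 0.0000 0.0000 -1.0000
    outer loop
      vertex 17.02 0.64 0.00
      vertex 8.98 0.64 0.00
      vertex 26.00 13.00 0.00
    endloop
  endfacet
  facet normal 0.0000 0.0000 -1.0000
    outer loop
      vertex 23.52 5.36 0.00
      vertex 17.02 0.64 0.00
      vertex 26.00 13.00 0.00
    endloop
  endfacet
  facet normal 0.0000 0.0000 1.0000
    outer loop
      vertex 26.00 13.00 20.00
      vertex 23.52 20.64 20.00
      vertex 17.02 25.36 20.00
    endloop
  endfacet
  facet normal 0.0000 0.0000 1.0000
    outer loop
      vertex 26.00 13.00 20.00
      vertex 17.02 25.36 20.00
      vertex 8.98 25.36 20.00
    endloop
  endfacet
  facet normal 0.0000 0.0000 1.0000
    outer loop
      vertex 26.00 13.00 20.00
      vertex 8.98 25.36 20.00
      vertex 2.48 20.64 20.00
    endloop
  endfacet
  facet normal 0.0000 0.0000 1.0000
    outer loop
      vertex 26.00 13.00 20.00
      vertex 2.48 20.64 20.00
      vertex 0.00 13.00 20.00
    endloop
  endfacet
  facet normal 0.0000 0.0000 1.0000
    outer loop
      vertex 26.00 13.00 20.00
      vertex 0.00 13.00 20.00
      vertex 2.48 5.36 20.00
    endloop
  endfacet
  facet normal 0.0000 0.0000 1.0000
    outer loop
      vertex 26.00 13.00 20.00
      vertex 2.48 5.36 20.00
      vertex 8.98 0.64 20.00
    endloop
  endfacet
  facet normal 0.0000 0.0000 1.0000
    outer loop
      vertex 26.00 13.00 20.00
      vertex 8.98 0.64 20.00
      vertex 17.02 0.64 20.00
    endloop
  endfacet
  facet normal 0.0000 0.0000 1.0000
    outer loop
      vertex 26.00 13.00 20.00
      vertex 17.02 0.64 20.00
      vertex 23.52 5.36 20.00
    endloop
  endfacet
  facet normal 0.9511 0.3087 0.0000
    outer loop
      vertex 26.00 13.00 0.00
      vertex 23.52 20.64 0.00
      vertex 23.52 20.64 20.00
    endloop
  endfacet
  facet normal 0.9511 0.3087 0.0000
    outer loop
      vertex 26.00 13.00 0.00
      vertex 23.52 20.64 20.00
      vertex 26.00 13.00 20.00
    endloop
  endfacet
  facet normal 0.5876 0.8092 0.0000
    outer loop
      vertex 23.52 20.64 0.00
      vertex 17.02 25.36 0.00
      vertex 17.02 25.36 20.00
    endloop
  endfacet
  facet normal 0.5876 0.8092 0.0000
    outer loop
      vertex 23.52 20.64 0.00
      vertex 17.02 25.36 20.00
      vertex 23.52 20.64 20.00
    endloop
  endfacet
  facet normal 0.0000 1.0000 0.0000
    outer loop
      vertex 17.02 25.36 0.00
      vertex 8.98 25.36 0.00
      vertex 8.98 25.36 20.00
    endloop
  endfacet
  facet normal 0.0000 1.0000 0.0000
    outer loop
      vertex 17.02 25.36 0.00
      vertex 8.98 25.36 20.00
      vertex 17.02 25.36 20.00
    endloop
  endfacet
  facet normal -0.5876 0.8092 0.0000
    outer loop
      vertex 8.98 25.36 0.00
      vertex 2.48 20.64 0.00
      vertex 2.48 20.64 20.00
    endloop
  endfacet
  facet normal -0.5876 0.8092 0.0000
    outer loop
      vertex 8.98 25.36 0.00
      vertex 2.48 20.64 20.00
      vertex 8.98 25.36 20.00
    endloop
  endfacet
  facet normal -0.9511 0.3087 0.0000
    outer loop
      vertex 2.48 20.64 0.00
      vertex 0.00 13.00 0.00
      vertex 0.00 13.00 20.00
    endloop
  endfacet
  facet normal -0.9511 0.3087 0.0000
    outer loop
      vertex 2.48 20.64 0.00
      vertex 0.00 13.00 20.00
      vertex 2.48 20.64 20.00
    endloop
  endfacet
  facet normal -0.9511 -0.3087 0.0000
    outer loop
      vertex 0.00 13.00 0.00
      vertex 2.48 5.36 0.00
      vertex 2.48 5.36 20.00
    endloop
  endfacet
  facet normal -0.9511 -0.3087 0.0000
    outer loop
      vertex 0.00 13.00 0.00
      vertex 2.48 5.36 20.00
      vertex 0.00 13.00 20.00
    endloop
  endfacet
  facet normal -0.5876 -0.8092 0.0000
    outer loop
      vertex 2.48 5.36 0.00
      vertex 8.98 0.64 0.00
      vertex 8.98 0.64 20.00
    endloop
  endfacet
  facet normal -0.5876 -0.8092 0.0000
    outer loop
      vertex 2.48 5.36 0.00
      vertex 8.98 0.64 20.00
      vertex 2.48 5.36 20.00
    endloop
  endfacet
  facet normal 0.0000 -1.0000 0.0000
    outer loop
      vertex 8.98 0.64 0.00
      vertex 17.02 0.64 0.00
      vertex 17.02 0.64 20.00
    endloop
  endfacet
  facet normal 0.0000 -1.0000 0.0000
    outer loop
      vertex 8.98 0.64 0.00
      vertex 17.02 0.64 20.00
      vertex 8.98 0.64 20.00
    endloop
  endfacet
  facet normal 0.5876 -0.8092 0.0000
    outer loop
      vertex 17.02 0.64 0.00
      vertex 23.52 5.36 0.00
      vertex 23.52 5.36 20.00
    endloop
  endfacet
  facet normal 0.5876 -0.8092 0.0000
    outer loop
      vertex 17.02 0.64 0.00
      vertex 23.52 5.36 20.00
      vertex 17.02 0.64 20.00
    endloop
  endfacet
  facet normal 0.9511 -0.3087 0.0000
    outer loop
      vertex 23.52 5.36 0.00
      vertex 26.00 13.00 0.00
      vertex 26.00 13.00 20.00
    endloop
  endfacet
  facet normal 0.9511 -0.3087 0.0000
    outer loop
      vertex 23.52 5.36 0.00
      vertex 26.00 13.00 20.00
      vertex 23.52 5.36 20.00
    endloop
  endfacet
endsolid part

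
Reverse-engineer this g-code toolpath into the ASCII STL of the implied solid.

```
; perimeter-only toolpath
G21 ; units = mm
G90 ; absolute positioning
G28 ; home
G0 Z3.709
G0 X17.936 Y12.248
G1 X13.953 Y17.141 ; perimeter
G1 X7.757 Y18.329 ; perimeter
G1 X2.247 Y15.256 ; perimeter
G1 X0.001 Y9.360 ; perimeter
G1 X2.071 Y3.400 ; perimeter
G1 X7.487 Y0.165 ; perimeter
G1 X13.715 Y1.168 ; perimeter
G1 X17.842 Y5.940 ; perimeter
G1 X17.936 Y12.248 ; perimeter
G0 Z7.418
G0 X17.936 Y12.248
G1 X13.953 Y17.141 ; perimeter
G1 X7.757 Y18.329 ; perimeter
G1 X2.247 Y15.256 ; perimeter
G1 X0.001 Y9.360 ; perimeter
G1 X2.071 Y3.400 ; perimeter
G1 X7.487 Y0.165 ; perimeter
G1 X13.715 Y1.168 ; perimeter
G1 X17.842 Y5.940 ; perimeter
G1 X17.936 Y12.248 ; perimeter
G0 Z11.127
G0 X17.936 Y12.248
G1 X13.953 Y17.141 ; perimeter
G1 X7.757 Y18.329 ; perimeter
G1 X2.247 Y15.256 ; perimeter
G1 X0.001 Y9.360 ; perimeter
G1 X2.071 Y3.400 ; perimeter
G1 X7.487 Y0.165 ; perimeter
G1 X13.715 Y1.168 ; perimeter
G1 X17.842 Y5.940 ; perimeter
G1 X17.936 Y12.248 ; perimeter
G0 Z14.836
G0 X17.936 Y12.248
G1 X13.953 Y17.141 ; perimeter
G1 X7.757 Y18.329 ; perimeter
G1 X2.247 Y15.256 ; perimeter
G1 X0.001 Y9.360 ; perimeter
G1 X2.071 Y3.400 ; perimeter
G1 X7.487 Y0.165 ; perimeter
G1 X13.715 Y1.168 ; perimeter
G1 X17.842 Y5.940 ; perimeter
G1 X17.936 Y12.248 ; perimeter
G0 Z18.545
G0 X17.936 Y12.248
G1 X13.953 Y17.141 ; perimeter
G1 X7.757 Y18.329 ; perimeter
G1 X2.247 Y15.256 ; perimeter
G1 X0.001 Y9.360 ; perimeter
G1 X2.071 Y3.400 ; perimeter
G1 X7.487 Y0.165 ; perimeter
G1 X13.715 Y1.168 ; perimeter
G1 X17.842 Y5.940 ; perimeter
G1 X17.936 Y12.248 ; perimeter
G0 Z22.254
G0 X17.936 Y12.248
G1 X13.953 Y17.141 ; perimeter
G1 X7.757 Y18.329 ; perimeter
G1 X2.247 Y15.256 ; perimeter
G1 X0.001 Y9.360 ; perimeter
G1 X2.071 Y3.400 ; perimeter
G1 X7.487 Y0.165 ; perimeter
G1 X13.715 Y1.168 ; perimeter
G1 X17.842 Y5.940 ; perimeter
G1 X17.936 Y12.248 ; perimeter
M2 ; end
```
solid part
  facet normal 0.0000 0.0000 -1.0000
    outer loop
      vertex 7.757 18.329 0.000
      vertex 13.953 17.141 0.000
      vertex 17.936 12.248 0.000
    endloop
  endfacet
  facet normal 0.0000 0.0000 -1.0000
    outer loop
      vertex 2.247 15.256 0.000
      vertex 7.757 18.329 0.000
      vertex 17.936 12.248 0.000
    endloop
  endfacet
  facet normal 0.0000 0.0000 -1.0000
    outer loop
      vertex 0.001 9.360 0.000
      vertex 2.247 15.256 0.000
      vertex 17.936 12.248 0.000
    endloop
  endfacet
  facet normal 0.0000 0.0000 -1.0000
    outer loop
      vertex 2.071 3.400 0.000
      vertex 0.001 9.360 0.000
      vertex 17.936 12.248 0.000
    endloop
  endfacet
  facet normal 0.0000 0.0000 -1.0000
    outer loop
      vertex 7.487 0.165 0.000
      vertex 2.071 3.400 0.000
      vertex 17.936 12.248 0.000
    endloop
  endfacet
  facet normal 0.0000 0.0000 -1.0000
    outer loop
      vertex 13.715 1.168 0.000
      vertex 7.487 0.165 0.000
      vertex 17.936 12.248 0.000
    endloop
  endfacet
  facet normal 0.0000 0.0000 -1.0000
    outer loop
      vertex 17.842 5.940 0.000
      vertex 13.715 1.168 0.000
      vertex 17.936 12.248 0.000
    endloop
  endfacet
  facet normal 0.0000 0.0000 1.0000
    outer loop
      vertex 17.936 12.248 22.254
      vertex 13.953 17.141 22.254
      vertex 7.757 18.329 22.254
    endloop
  endfacet
  facet normal 0.0000 0.0000 1.0000
    outer loop
      vertex 17.936 12.248 22.254
      vertex 7.757 18.329 22.254
      vertex 2.247 15.256 22.254
    endloop
  endfacet
  facet normal 0.0000 0.0000 1.0000
    outer loop
      vertex 17.936 12.248 22.254
      vertex 2.247 15.256 22.254
      vertex 0.001 9.360 22.254
    endloop
  endfacet
  facet normal 0.0000 0.0000 1.0000
    outer loop
      vertex 17.936 12.248 22.254
      vertex 0.001 9.360 22.254
      vertex 2.071 3.400 22.254
    endloop
  endfacet
  facet normal 0.0000 0.0000 1.0000
    outer loop
      vertex 17.936 12.248 22.254
      vertex 2.071 3.400 22.254
      vertex 7.487 0.165 22.254
    endloop
  endfacet
  facet normal 0.0000 0.0000 1.0000
    outer loop
      vertex 17.936 12.248 22.254
      vertex 7.487 0.165 22.254
      vertex 13.715 1.168 22.254
    endloop
  endfacet
  facet normal 0.0000 0.0000 1.0000
    outer loop
      vertex 17.936 12.248 22.254
      vertex 13.715 1.168 22.254
      vertex 17.842 5.940 22.254
    endloop
  endfacet
  facet normal 0.7755 0.6313 0.0000
    outer loop
      vertex 17.936 12.248 0.000
      vertex 13.953 17.141 0.000
      vertex 13.953 17.141 22.254
    endloop
  endfacet
  facet normal 0.7755 0.6313 0.0000
    outer loop
      vertex 17.936 12.248 0.000
      vertex 13.953 17.141 22.254
      vertex 17.936 12.248 22.254
    endloop
  endfacet
  facet normal 0.1883 0.9821 0.0000
    outer loop
      vertex 13.953 17.141 0.000
      vertex 7.757 18.329 0.000
      vertex 7.757 18.329 22.254
    endloop
  endfacet
  facet normal 0.1883 0.9821 0.0000
    outer loop
      vertex 13.953 17.141 0.000
      vertex 7.757 18.329 22.254
      vertex 13.953 17.141 22.254
    endloop
  endfacet
  facet normal -0.4871 0.8734 0.0000
    outer loop
      vertex 7.757 18.329 0.000
      vertex 2.247 15.256 0.000
      vertex 2.247 15.256 22.254
    endloop
  endfacet
  facet normal -0.4871 0.8734 0.0000
    outer loop
      vertex 7.757 18.329 0.000
      vertex 2.247 15.256 22.254
      vertex 7.757 18.329 22.254
    endloop
  endfacet
  facet normal -0.9345 0.3560 0.0000
    outer loop
      vertex 2.247 15.256 0.000
      vertex 0.001 9.360 0.000
      vertex 0.001 9.360 22.254
    endloop
  endfacet
  facet normal -0.9345 0.3560 0.0000
    outer loop
      vertex 2.247 15.256 0.000
      vertex 0.001 9.360 22.254
      vertex 2.247 15.256 22.254
    endloop
  endfacet
  facet normal -0.9446 -0.3281 0.0000
    outer loop
      vertex 0.001 9.360 0.000
      vertex 2.071 3.400 0.000
      vertex 2.071 3.400 22.254
    endloop
  endfacet
  facet normal -0.9446 -0.3281 0.0000
    outer loop
      vertex 0.001 9.360 0.000
      vertex 2.071 3.400 22.254
      vertex 0.001 9.360 22.254
    endloop
  endfacet
  facet normal -0.5128 -0.8585 0.0000
    outer loop
      vertex 2.071 3.400 0.000
      vertex 7.487 0.165 0.000
      vertex 7.487 0.165 22.254
    endloop
  endfacet
  facet normal -0.5128 -0.8585 0.0000
    outer loop
      vertex 2.071 3.400 0.000
      vertex 7.487 0.165 22.254
      vertex 2.071 3.400 22.254
    endloop
  endfacet
  facet normal 0.1590 -0.9873 0.0000
    outer loop
      vertex 7.487 0.165 0.000
      vertex 13.715 1.168 0.000
      vertex 13.715 1.168 22.254
    endloop
  endfacet
  facet normal 0.1590 -0.9873 0.0000
    outer loop
      vertex 7.487 0.165 0.000
      vertex 13.715 1.168 22.254
      vertex 7.487 0.165 22.254
    endloop
  endfacet
  facet normal 0.7564 -0.6541 0.0000
    outer loop
      vertex 13.715 1.168 0.000
      vertex 17.842 5.940 0.000
      vertex 17.842 5.940 22.254
    endloop
  endfacet
  facet normal 0.7564 -0.6541 0.0000
    outer loop
      vertex 13.715 1.168 0.000
      vertex 17.842 5.940 22.254
      vertex 13.715 1.168 22.254
    endloop
  endfacet
  facet normal 0.9999 -0.0149 0.0000
    outer loop
      vertex 17.842 5.940 0.000
      vertex 17.936 12.248 0.000
      vertex 17.936 12.248 22.254
    endloop
  endfacet
  facet normal 0.9999 -0.0149 0.0000
    outer loop
      vertex 17.842 5.940 0.000
      vertex 17.936 12.248 22.254
      vertex 17.842 5.940 22.254
    endloop
  endfacet
endsolid part

The G0 Z moves step by Δz≈3.709 mm. Every layer's G1 loop is the same polygon, so the solid is a straight extrusion of it from z=0 to z≈22.3. Closing with flat bottom and top caps and triangulating gives 32 facets — a regular 9-sided prism (a cylinder approximated with 9 flat sides), circumscribed radius ≈ 9.22 mm, height ≈ 22.3 mm.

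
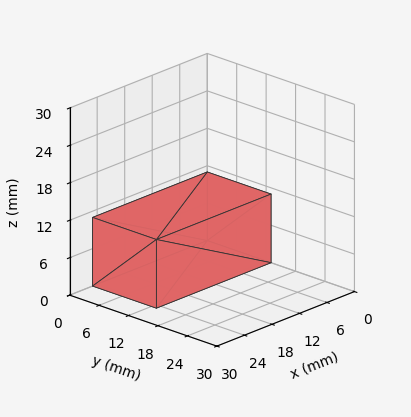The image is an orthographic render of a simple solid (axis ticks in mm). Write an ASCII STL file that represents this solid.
Reading the render: the shape is a rectangular box, roughly 25 × 13 mm footprint and 11 mm tall (dimensions read to the nearest mm from the axis ticks). For the STL, each face is triangulated and given an outward normal.

solid part
  facet normal 0.0000 0.0000 -1.0000
    outer loop
      vertex 25.0 13.0 0.0
      vertex 25.0 0.0 0.0
      vertex 0.0 0.0 0.0
    endloop
  endfacet
  facet normal 0.0000 0.0000 -1.0000
    outer loop
      vertex 0.0 13.0 0.0
      vertex 25.0 13.0 0.0
      vertex 0.0 0.0 0.0
    endloop
  endfacet
  facet normal 0.0000 0.0000 1.0000
    outer loop
      vertex 0.0 0.0 11.0
      vertex 25.0 0.0 11.0
      vertex 25.0 13.0 11.0
    endloop
  endfacet
  facet normal 0.0000 0.0000 1.0000
    outer loop
      vertex 0.0 0.0 11.0
      vertex 25.0 13.0 11.0
      vertex 0.0 13.0 11.0
    endloop
  endfacet
  facet normal 0.0000 -1.0000 0.0000
    outer loop
      vertex 0.0 0.0 0.0
      vertex 25.0 0.0 0.0
      vertex 25.0 0.0 11.0
    endloop
  endfacet
  facet normal 0.0000 -1.0000 0.0000
    outer loop
      vertex 0.0 0.0 0.0
      vertex 25.0 0.0 11.0
      vertex 0.0 0.0 11.0
    endloop
  endfacet
  facet normal 0.0000 1.0000 0.0000
    outer loop
      vertex 25.0 13.0 11.0
      vertex 25.0 13.0 0.0
      vertex 0.0 13.0 0.0
    endloop
  endfacet
  facet normal 0.0000 1.0000 0.0000
    outer loop
      vertex 0.0 13.0 11.0
      vertex 25.0 13.0 11.0
      vertex 0.0 13.0 0.0
    endloop
  endfacet
  facet normal -1.0000 0.0000 0.0000
    outer loop
      vertex 0.0 13.0 11.0
      vertex 0.0 13.0 0.0
      vertex 0.0 0.0 0.0
    endloop
  endfacet
  facet normal -1.0000 0.0000 0.0000
    outer loop
      vertex 0.0 0.0 11.0
      vertex 0.0 13.0 11.0
      vertex 0.0 0.0 0.0
    endloop
  endfacet
  facet normal 1.0000 0.0000 0.0000
    outer loop
      vertex 25.0 0.0 0.0
      vertex 25.0 13.0 0.0
      vertex 25.0 13.0 11.0
    endloop
  endfacet
  facet normal 1.0000 0.0000 0.0000
    outer loop
      vertex 25.0 0.0 0.0
      vertex 25.0 13.0 11.0
      vertex 25.0 0.0 11.0
    endloop
  endfacet
endsolid part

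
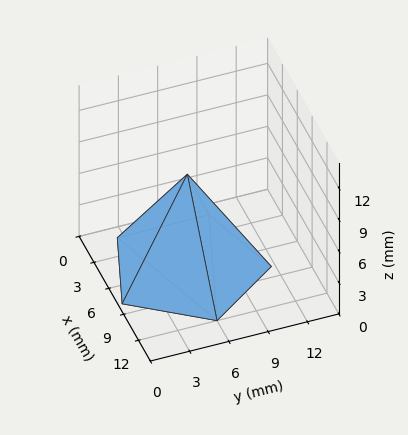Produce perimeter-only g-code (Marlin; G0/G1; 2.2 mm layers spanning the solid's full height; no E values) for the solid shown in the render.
Reading the render: the shape is a regular 5-sided pyramid, base circumscribed radius ≈ 6 mm, apex at z ≈ 9 mm (dimensions read to the nearest mm from the axis ticks). For the g-code, the solid's height is divided into equal slices at the stated Δz and each level perimeter traced with G1 moves after a G0 lift.

; perimeter-only toolpath
G21 ; units = mm
G90 ; absolute positioning
G28 ; home
; layer 1
G0 Z2.2
G0 X10.5 Y6.0
G1 X7.4 Y10.3
G1 X2.3 Y8.6
G1 X2.3 Y3.4
G1 X7.4 Y1.7
G1 X10.5 Y6.0
; layer 2
G0 Z4.5
G0 X9.0 Y6.0
G1 X7.0 Y8.8
G1 X3.5 Y7.8
G1 X3.5 Y4.2
G1 X7.0 Y3.1
G1 X9.0 Y6.0
; layer 3
G0 Z6.8
G0 X7.5 Y6.0
G1 X6.5 Y7.4
G1 X4.8 Y6.9
G1 X4.8 Y5.1
G1 X6.5 Y4.6
G1 X7.5 Y6.0
M2 ; end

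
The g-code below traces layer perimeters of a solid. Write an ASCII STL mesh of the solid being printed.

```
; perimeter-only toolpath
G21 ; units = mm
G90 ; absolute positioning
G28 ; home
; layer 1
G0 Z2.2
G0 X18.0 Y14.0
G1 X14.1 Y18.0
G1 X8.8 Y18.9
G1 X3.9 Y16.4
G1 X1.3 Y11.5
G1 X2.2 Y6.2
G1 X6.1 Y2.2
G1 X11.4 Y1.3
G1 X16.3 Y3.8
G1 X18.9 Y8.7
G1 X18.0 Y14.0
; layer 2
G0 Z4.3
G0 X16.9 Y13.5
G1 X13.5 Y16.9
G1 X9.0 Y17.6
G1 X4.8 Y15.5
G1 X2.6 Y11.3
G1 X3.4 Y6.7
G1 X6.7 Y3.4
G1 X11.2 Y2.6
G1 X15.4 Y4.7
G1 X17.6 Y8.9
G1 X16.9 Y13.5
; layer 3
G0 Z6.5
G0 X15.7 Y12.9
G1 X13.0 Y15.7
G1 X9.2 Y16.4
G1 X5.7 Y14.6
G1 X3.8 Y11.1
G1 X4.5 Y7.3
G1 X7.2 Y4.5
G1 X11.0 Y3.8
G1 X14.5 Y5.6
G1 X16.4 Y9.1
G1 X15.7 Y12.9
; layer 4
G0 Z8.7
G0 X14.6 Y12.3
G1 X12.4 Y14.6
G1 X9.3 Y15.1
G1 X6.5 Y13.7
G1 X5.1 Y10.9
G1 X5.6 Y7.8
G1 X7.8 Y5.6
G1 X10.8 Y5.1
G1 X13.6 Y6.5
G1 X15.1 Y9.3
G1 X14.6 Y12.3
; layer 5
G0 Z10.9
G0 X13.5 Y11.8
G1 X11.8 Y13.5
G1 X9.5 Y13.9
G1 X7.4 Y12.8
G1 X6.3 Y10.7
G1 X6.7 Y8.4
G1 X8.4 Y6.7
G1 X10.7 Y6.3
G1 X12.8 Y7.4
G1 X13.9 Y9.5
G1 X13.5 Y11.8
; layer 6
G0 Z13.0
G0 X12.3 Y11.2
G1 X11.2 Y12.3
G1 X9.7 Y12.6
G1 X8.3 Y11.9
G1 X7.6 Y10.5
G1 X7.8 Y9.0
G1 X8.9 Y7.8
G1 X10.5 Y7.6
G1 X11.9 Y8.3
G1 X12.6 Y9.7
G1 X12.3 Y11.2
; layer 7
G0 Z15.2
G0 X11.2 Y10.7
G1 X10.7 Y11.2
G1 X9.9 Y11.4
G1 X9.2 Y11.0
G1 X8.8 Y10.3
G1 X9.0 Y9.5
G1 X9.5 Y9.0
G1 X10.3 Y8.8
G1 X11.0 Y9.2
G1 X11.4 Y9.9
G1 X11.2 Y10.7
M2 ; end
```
solid part
  facet normal 0.0000 0.0000 -1.0000
    outer loop
      vertex 8.6 20.1 0.0
      vertex 14.7 19.1 0.0
      vertex 19.1 14.6 0.0
    endloop
  endfacet
  facet normal 0.0000 0.0000 -1.0000
    outer loop
      vertex 3.0 17.3 0.0
      vertex 8.6 20.1 0.0
      vertex 19.1 14.6 0.0
    endloop
  endfacet
  facet normal 0.0000 0.0000 -1.0000
    outer loop
      vertex 0.1 11.7 0.0
      vertex 3.0 17.3 0.0
      vertex 19.1 14.6 0.0
    endloop
  endfacet
  facet normal 0.0000 0.0000 -1.0000
    outer loop
      vertex 1.1 5.6 0.0
      vertex 0.1 11.7 0.0
      vertex 19.1 14.6 0.0
    endloop
  endfacet
  facet normal 0.0000 0.0000 -1.0000
    outer loop
      vertex 5.5 1.1 0.0
      vertex 1.1 5.6 0.0
      vertex 19.1 14.6 0.0
    endloop
  endfacet
  facet normal 0.0000 0.0000 -1.0000
    outer loop
      vertex 11.6 0.1 0.0
      vertex 5.5 1.1 0.0
      vertex 19.1 14.6 0.0
    endloop
  endfacet
  facet normal 0.0000 0.0000 -1.0000
    outer loop
      vertex 17.2 2.9 0.0
      vertex 11.6 0.1 0.0
      vertex 19.1 14.6 0.0
    endloop
  endfacet
  facet normal 0.0000 0.0000 -1.0000
    outer loop
      vertex 20.1 8.5 0.0
      vertex 17.2 2.9 0.0
      vertex 19.1 14.6 0.0
    endloop
  endfacet
  facet normal 0.6263 0.6124 0.4823
    outer loop
      vertex 19.1 14.6 0.0
      vertex 14.7 19.1 0.0
      vertex 10.1 10.1 17.4
    endloop
  endfacet
  facet normal 0.1416 0.8635 0.4841
    outer loop
      vertex 14.7 19.1 0.0
      vertex 8.6 20.1 0.0
      vertex 10.1 10.1 17.4
    endloop
  endfacet
  facet normal -0.3914 0.7829 0.4837
    outer loop
      vertex 8.6 20.1 0.0
      vertex 3.0 17.3 0.0
      vertex 10.1 10.1 17.4
    endloop
  endfacet
  facet normal -0.7772 0.4025 0.4837
    outer loop
      vertex 3.0 17.3 0.0
      vertex 0.1 11.7 0.0
      vertex 10.1 10.1 17.4
    endloop
  endfacet
  facet normal -0.8638 -0.1416 0.4834
    outer loop
      vertex 0.1 11.7 0.0
      vertex 1.1 5.6 0.0
      vertex 10.1 10.1 17.4
    endloop
  endfacet
  facet normal -0.6263 -0.6124 0.4823
    outer loop
      vertex 1.1 5.6 0.0
      vertex 5.5 1.1 0.0
      vertex 10.1 10.1 17.4
    endloop
  endfacet
  facet normal -0.1416 -0.8635 0.4841
    outer loop
      vertex 5.5 1.1 0.0
      vertex 11.6 0.1 0.0
      vertex 10.1 10.1 17.4
    endloop
  endfacet
  facet normal 0.3914 -0.7829 0.4837
    outer loop
      vertex 11.6 0.1 0.0
      vertex 17.2 2.9 0.0
      vertex 10.1 10.1 17.4
    endloop
  endfacet
  facet normal 0.7772 -0.4025 0.4837
    outer loop
      vertex 17.2 2.9 0.0
      vertex 20.1 8.5 0.0
      vertex 10.1 10.1 17.4
    endloop
  endfacet
  facet normal 0.8638 0.1416 0.4834
    outer loop
      vertex 20.1 8.5 0.0
      vertex 19.1 14.6 0.0
      vertex 10.1 10.1 17.4
    endloop
  endfacet
endsolid part

The G0 Z moves step by Δz≈2.2 mm. The G1 loops shrink linearly with z, so the solid tapers from its base footprint up to z≈17.4. Closing with a flat bottom cap and the tapered top and triangulating gives 18 facets — a regular 10-sided pyramid, base circumscribed radius ≈ 10.1 mm, apex at z ≈ 17.4 mm.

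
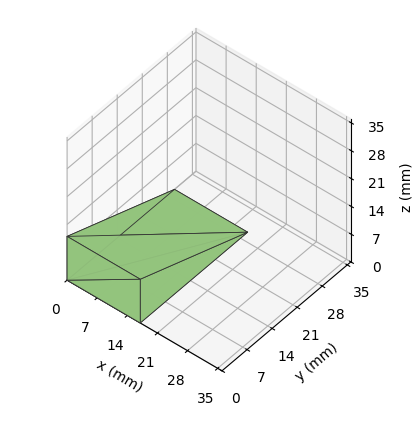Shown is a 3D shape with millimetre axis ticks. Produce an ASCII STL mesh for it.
Reading the render: the shape is a wedge (ramp): 17 × 30 mm base, rising to 11 mm along the y=0 edge and sloping linearly to z=0 at y=30 (dimensions read to the nearest mm from the axis ticks). For the STL, each face is triangulated and given an outward normal.

solid part
  facet normal 0.0000 0.0000 -1.0000
    outer loop
      vertex 17.0 30.0 0.0
      vertex 17.0 0.0 0.0
      vertex 0.0 0.0 0.0
    endloop
  endfacet
  facet normal 0.0000 0.0000 -1.0000
    outer loop
      vertex 0.0 30.0 0.0
      vertex 17.0 30.0 0.0
      vertex 0.0 0.0 0.0
    endloop
  endfacet
  facet normal 0.0000 -1.0000 0.0000
    outer loop
      vertex 0.0 0.0 0.0
      vertex 17.0 0.0 0.0
      vertex 17.0 0.0 11.0
    endloop
  endfacet
  facet normal 0.0000 -1.0000 0.0000
    outer loop
      vertex 0.0 0.0 0.0
      vertex 17.0 0.0 11.0
      vertex 0.0 0.0 11.0
    endloop
  endfacet
  facet normal 0.0000 0.3443 0.9389
    outer loop
      vertex 0.0 0.0 11.0
      vertex 17.0 0.0 11.0
      vertex 17.0 30.0 0.0
    endloop
  endfacet
  facet normal 0.0000 0.3443 0.9389
    outer loop
      vertex 0.0 0.0 11.0
      vertex 17.0 30.0 0.0
      vertex 0.0 30.0 0.0
    endloop
  endfacet
  facet normal -1.0000 0.0000 0.0000
    outer loop
      vertex 0.0 0.0 11.0
      vertex 0.0 30.0 0.0
      vertex 0.0 0.0 0.0
    endloop
  endfacet
  facet normal 1.0000 0.0000 0.0000
    outer loop
      vertex 17.0 0.0 0.0
      vertex 17.0 30.0 0.0
      vertex 17.0 0.0 11.0
    endloop
  endfacet
endsolid part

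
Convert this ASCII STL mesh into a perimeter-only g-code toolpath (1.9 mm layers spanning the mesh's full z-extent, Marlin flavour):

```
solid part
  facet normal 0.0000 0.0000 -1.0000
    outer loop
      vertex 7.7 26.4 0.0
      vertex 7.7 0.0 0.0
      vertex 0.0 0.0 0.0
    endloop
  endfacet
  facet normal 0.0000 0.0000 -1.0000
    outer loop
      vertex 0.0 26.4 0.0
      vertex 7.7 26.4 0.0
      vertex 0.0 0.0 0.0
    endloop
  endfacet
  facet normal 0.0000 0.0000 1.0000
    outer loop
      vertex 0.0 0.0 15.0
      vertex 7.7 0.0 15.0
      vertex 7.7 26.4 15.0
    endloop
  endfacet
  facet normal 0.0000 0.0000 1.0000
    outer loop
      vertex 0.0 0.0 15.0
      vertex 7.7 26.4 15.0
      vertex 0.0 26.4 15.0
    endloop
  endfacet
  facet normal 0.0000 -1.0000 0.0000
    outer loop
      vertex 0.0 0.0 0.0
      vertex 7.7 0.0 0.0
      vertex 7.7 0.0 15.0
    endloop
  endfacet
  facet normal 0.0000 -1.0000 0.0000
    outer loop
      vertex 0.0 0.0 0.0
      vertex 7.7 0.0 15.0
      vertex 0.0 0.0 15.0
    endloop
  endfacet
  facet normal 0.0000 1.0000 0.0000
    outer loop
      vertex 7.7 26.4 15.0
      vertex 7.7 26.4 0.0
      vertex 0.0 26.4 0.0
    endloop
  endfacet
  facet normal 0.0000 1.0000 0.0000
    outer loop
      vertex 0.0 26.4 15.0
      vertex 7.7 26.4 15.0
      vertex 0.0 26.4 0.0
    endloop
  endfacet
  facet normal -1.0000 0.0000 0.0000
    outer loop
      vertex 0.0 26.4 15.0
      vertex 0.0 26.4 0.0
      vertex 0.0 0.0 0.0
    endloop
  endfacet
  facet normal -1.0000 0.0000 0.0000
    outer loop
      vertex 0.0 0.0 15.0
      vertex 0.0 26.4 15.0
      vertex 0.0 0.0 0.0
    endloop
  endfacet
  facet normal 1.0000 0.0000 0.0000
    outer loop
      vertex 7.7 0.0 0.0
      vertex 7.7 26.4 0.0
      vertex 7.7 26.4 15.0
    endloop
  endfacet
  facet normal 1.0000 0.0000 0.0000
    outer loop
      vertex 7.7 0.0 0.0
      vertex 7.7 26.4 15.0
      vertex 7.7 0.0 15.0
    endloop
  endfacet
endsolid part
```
; perimeter-only toolpath
G21 ; units = mm
G90 ; absolute positioning
G28 ; home
; layer 1
G0 Z1.9
G0 X0.0 Y0.0
G1 X7.7 Y0.0
G1 X7.7 Y26.4
G1 X0.0 Y26.4
G1 X0.0 Y0.0
; layer 2
G0 Z3.8
G0 X0.0 Y0.0
G1 X7.7 Y0.0
G1 X7.7 Y26.4
G1 X0.0 Y26.4
G1 X0.0 Y0.0
; layer 3
G0 Z5.6
G0 X0.0 Y0.0
G1 X7.7 Y0.0
G1 X7.7 Y26.4
G1 X0.0 Y26.4
G1 X0.0 Y0.0
; layer 4
G0 Z7.5
G0 X0.0 Y0.0
G1 X7.7 Y0.0
G1 X7.7 Y26.4
G1 X0.0 Y26.4
G1 X0.0 Y0.0
; layer 5
G0 Z9.4
G0 X0.0 Y0.0
G1 X7.7 Y0.0
G1 X7.7 Y26.4
G1 X0.0 Y26.4
G1 X0.0 Y0.0
; layer 6
G0 Z11.2
G0 X0.0 Y0.0
G1 X7.7 Y0.0
G1 X7.7 Y26.4
G1 X0.0 Y26.4
G1 X0.0 Y0.0
; layer 7
G0 Z13.1
G0 X0.0 Y0.0
G1 X7.7 Y0.0
G1 X7.7 Y26.4
G1 X0.0 Y26.4
G1 X0.0 Y0.0
; layer 8
G0 Z15.0
G0 X0.0 Y0.0
G1 X7.7 Y0.0
G1 X7.7 Y26.4
G1 X0.0 Y26.4
G1 X0.0 Y0.0
M2 ; end

The solid is a rectangular box, roughly 7.7 × 26.4 mm footprint and 15 mm tall. Slicing at Δz = 1.9 mm — 8 equal slices spanning the solid's height, so layer i sits at z = i·h/8 — gives 8 non-empty perimeters. Each is a 4-segment closed polygon; G0 lifts to the layer z and rapids to the start vertex, then G1 traces the edges.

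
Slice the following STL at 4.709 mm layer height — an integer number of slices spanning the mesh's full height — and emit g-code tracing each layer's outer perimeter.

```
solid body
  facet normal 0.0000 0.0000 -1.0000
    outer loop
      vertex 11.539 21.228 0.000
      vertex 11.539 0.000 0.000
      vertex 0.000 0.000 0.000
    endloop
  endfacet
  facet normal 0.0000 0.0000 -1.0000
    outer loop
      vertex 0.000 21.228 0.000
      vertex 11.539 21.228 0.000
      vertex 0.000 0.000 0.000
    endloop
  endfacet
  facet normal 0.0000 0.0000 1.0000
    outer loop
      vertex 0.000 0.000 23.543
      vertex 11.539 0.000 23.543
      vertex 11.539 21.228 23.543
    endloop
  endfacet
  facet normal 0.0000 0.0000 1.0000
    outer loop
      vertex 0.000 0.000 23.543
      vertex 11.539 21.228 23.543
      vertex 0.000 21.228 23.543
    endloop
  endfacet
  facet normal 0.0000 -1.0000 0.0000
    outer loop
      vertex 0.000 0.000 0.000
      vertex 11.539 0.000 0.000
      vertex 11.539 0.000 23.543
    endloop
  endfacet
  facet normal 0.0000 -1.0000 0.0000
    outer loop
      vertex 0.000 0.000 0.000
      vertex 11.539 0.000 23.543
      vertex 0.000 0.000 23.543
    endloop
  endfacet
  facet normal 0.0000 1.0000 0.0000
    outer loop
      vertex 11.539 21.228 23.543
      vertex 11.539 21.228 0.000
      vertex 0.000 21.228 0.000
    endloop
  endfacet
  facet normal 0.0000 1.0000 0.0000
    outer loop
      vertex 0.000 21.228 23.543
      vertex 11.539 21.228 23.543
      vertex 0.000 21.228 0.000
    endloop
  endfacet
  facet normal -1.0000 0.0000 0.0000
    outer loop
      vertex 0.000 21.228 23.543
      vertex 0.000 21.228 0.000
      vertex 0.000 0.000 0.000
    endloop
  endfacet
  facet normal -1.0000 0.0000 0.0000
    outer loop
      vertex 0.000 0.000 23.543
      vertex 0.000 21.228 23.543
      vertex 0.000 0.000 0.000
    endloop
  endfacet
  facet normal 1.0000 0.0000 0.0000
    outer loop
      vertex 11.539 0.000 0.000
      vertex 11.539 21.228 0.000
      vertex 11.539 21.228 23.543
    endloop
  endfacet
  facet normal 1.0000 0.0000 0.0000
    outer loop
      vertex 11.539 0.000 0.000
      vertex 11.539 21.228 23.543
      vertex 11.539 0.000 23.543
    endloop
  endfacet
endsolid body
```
; perimeter-only toolpath
G21 ; units = mm
G90 ; absolute positioning
G28 ; home
; layer 1
G0 Z4.709
G0 X0.000 Y0.000
G1 X11.539 Y0.000
G1 X11.539 Y21.228
G1 X0.000 Y21.228
G1 X0.000 Y0.000
; layer 2
G0 Z9.417
G0 X0.000 Y0.000
G1 X11.539 Y0.000
G1 X11.539 Y21.228
G1 X0.000 Y21.228
G1 X0.000 Y0.000
; layer 3
G0 Z14.126
G0 X0.000 Y0.000
G1 X11.539 Y0.000
G1 X11.539 Y21.228
G1 X0.000 Y21.228
G1 X0.000 Y0.000
; layer 4
G0 Z18.834
G0 X0.000 Y0.000
G1 X11.539 Y0.000
G1 X11.539 Y21.228
G1 X0.000 Y21.228
G1 X0.000 Y0.000
; layer 5
G0 Z23.543
G0 X0.000 Y0.000
G1 X11.539 Y0.000
G1 X11.539 Y21.228
G1 X0.000 Y21.228
G1 X0.000 Y0.000
M2 ; end

The solid is a rectangular box, roughly 11.5 × 21.2 mm footprint and 23.5 mm tall. Slicing at Δz = 4.709 mm — 5 equal slices spanning the solid's height, so layer i sits at z = i·h/5 — gives 5 non-empty perimeters. Each is a 4-segment closed polygon; G0 lifts to the layer z and rapids to the start vertex, then G1 traces the edges.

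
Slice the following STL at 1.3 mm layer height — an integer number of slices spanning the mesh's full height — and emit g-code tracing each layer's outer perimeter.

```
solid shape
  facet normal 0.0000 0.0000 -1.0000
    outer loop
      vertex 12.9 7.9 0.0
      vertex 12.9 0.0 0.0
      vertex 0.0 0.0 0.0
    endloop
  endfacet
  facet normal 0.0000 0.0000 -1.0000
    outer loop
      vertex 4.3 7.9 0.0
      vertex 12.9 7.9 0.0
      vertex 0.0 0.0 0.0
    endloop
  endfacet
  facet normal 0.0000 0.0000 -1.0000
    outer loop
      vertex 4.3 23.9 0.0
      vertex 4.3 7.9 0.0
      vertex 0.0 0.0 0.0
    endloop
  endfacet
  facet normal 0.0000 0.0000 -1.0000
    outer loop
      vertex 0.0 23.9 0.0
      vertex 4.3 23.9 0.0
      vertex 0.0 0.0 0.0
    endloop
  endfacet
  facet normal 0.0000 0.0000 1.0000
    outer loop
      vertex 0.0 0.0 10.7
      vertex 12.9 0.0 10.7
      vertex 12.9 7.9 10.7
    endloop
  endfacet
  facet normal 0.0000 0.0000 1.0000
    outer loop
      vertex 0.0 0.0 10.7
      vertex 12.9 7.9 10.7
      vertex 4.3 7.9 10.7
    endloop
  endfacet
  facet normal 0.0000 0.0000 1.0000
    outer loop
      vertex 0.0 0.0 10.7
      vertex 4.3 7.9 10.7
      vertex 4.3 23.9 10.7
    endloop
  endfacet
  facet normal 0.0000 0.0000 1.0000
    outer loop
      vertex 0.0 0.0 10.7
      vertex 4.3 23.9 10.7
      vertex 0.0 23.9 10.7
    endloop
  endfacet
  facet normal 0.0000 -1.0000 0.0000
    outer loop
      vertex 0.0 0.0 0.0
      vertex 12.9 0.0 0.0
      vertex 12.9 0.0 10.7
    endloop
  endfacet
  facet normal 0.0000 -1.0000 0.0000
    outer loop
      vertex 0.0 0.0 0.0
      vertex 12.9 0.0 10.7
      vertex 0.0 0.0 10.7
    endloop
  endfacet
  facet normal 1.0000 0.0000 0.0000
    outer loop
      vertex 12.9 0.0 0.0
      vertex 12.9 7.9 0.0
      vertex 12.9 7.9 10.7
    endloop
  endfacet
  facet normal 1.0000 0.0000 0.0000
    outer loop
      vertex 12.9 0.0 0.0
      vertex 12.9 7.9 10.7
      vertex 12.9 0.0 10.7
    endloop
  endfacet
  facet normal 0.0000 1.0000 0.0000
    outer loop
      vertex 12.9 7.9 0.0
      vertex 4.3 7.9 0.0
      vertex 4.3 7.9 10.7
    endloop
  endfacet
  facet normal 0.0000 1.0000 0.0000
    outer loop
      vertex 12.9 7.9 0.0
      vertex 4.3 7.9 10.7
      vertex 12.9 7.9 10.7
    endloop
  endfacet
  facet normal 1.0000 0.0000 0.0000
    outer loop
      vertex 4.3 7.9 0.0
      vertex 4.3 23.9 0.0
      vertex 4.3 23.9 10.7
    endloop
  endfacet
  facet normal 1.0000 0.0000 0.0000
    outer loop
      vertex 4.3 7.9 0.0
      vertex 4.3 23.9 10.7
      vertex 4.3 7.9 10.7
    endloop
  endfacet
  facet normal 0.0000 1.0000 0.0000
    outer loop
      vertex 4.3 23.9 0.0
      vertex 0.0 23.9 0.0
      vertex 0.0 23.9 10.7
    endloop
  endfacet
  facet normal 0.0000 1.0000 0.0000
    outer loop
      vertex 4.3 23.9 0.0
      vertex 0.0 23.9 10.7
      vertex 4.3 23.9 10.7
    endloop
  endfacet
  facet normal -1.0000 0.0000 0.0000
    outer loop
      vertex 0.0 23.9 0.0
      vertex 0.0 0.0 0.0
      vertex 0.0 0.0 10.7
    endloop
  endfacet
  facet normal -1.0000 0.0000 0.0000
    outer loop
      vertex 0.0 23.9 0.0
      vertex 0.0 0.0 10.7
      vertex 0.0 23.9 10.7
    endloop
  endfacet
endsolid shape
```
; perimeter-only toolpath
G21 ; units = mm
G90 ; absolute positioning
G28 ; home
; layer 1
G0 Z1.3
G0 X0.0 Y0.0
G1 X12.9 Y0.0
G1 X12.9 Y7.9
G1 X4.3 Y7.9
G1 X4.3 Y23.9
G1 X0.0 Y23.9
G1 X0.0 Y0.0
; layer 2
G0 Z2.7
G0 X0.0 Y0.0
G1 X12.9 Y0.0
G1 X12.9 Y7.9
G1 X4.3 Y7.9
G1 X4.3 Y23.9
G1 X0.0 Y23.9
G1 X0.0 Y0.0
; layer 3
G0 Z4.0
G0 X0.0 Y0.0
G1 X12.9 Y0.0
G1 X12.9 Y7.9
G1 X4.3 Y7.9
G1 X4.3 Y23.9
G1 X0.0 Y23.9
G1 X0.0 Y0.0
; layer 4
G0 Z5.3
G0 X0.0 Y0.0
G1 X12.9 Y0.0
G1 X12.9 Y7.9
G1 X4.3 Y7.9
G1 X4.3 Y23.9
G1 X0.0 Y23.9
G1 X0.0 Y0.0
; layer 5
G0 Z6.7
G0 X0.0 Y0.0
G1 X12.9 Y0.0
G1 X12.9 Y7.9
G1 X4.3 Y7.9
G1 X4.3 Y23.9
G1 X0.0 Y23.9
G1 X0.0 Y0.0
; layer 6
G0 Z8.0
G0 X0.0 Y0.0
G1 X12.9 Y0.0
G1 X12.9 Y7.9
G1 X4.3 Y7.9
G1 X4.3 Y23.9
G1 X0.0 Y23.9
G1 X0.0 Y0.0
; layer 7
G0 Z9.4
G0 X0.0 Y0.0
G1 X12.9 Y0.0
G1 X12.9 Y7.9
G1 X4.3 Y7.9
G1 X4.3 Y23.9
G1 X0.0 Y23.9
G1 X0.0 Y0.0
; layer 8
G0 Z10.7
G0 X0.0 Y0.0
G1 X12.9 Y0.0
G1 X12.9 Y7.9
G1 X4.3 Y7.9
G1 X4.3 Y23.9
G1 X0.0 Y23.9
G1 X0.0 Y0.0
M2 ; end

The solid is an L-shaped prism: outer 12.9 × 23.9 mm, arm thicknesses ≈ 7.9 mm (horizontal) and 4.3 mm (vertical), extruded 10.7 mm in z. Slicing at Δz = 1.3 mm — 8 equal slices spanning the solid's height, so layer i sits at z = i·h/8 — gives 8 non-empty perimeters. Each is a 6-segment closed polygon; G0 lifts to the layer z and rapids to the start vertex, then G1 traces the edges.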